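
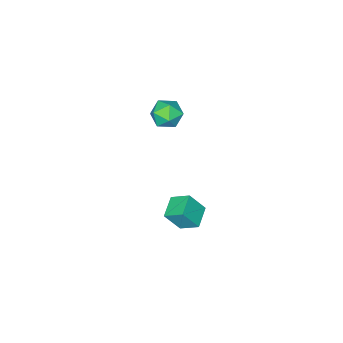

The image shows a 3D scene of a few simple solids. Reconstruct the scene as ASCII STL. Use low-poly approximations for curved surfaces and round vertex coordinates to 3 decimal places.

solid 
facet normal 0.045 0.782 0.622
outer loop
vertex 0.115 2.481 3.774
vertex 0.542 1.94 4.423
vertex 1.059 2.415 3.789
endloop
endfacet
facet normal 0.071 0.996 -0.058
outer loop
vertex 0.115 2.481 3.774
vertex 1.059 2.415 3.789
vertex 0.597 2.4 2.963
endloop
endfacet
facet normal -0.519 0.763 -0.385
outer loop
vertex 0.115 2.481 3.774
vertex 0.597 2.4 2.963
vertex -0.207 1.916 3.087
endloop
endfacet
facet normal -0.910 0.405 0.094
outer loop
vertex 0.115 2.481 3.774
vertex -0.207 1.916 3.087
vertex -0.241 1.631 3.989
endloop
endfacet
facet normal -0.561 0.416 0.716
outer loop
vertex 0.115 2.481 3.774
vertex -0.241 1.631 3.989
vertex 0.542 1.94 4.423
endloop
endfacet
facet normal 0.632 0.683 -0.366
outer loop
vertex 0.597 2.4 2.963
vertex 1.059 2.415 3.789
vertex 1.321 1.809 3.111
endloop
endfacet
facet normal 0.591 0.336 0.733
outer loop
vertex 1.059 2.415 3.789
vertex 0.542 1.94 4.423
vertex 1.287 1.524 4.013
endloop
endfacet
facet normal -0.390 -0.256 0.885
outer loop
vertex 0.542 1.94 4.423
vertex -0.241 1.631 3.989
vertex 0.483 1.04 4.137
endloop
endfacet
facet normal -0.954 -0.275 -0.123
outer loop
vertex -0.241 1.631 3.989
vertex -0.207 1.916 3.087
vertex 0.021 1.025 3.311
endloop
endfacet
facet normal -0.322 0.306 -0.896
outer loop
vertex -0.207 1.916 3.087
vertex 0.597 2.4 2.963
vertex 0.538 1.5 2.677
endloop
endfacet
facet normal 0.910 -0.405 -0.094
outer loop
vertex 0.965 0.959 3.326
vertex 1.321 1.809 3.111
vertex 1.287 1.524 4.013
endloop
endfacet
facet normal 0.519 -0.763 0.385
outer loop
vertex 0.965 0.959 3.326
vertex 1.287 1.524 4.013
vertex 0.483 1.04 4.137
endloop
endfacet
facet normal -0.071 -0.996 0.058
outer loop
vertex 0.965 0.959 3.326
vertex 0.483 1.04 4.137
vertex 0.021 1.025 3.311
endloop
endfacet
facet normal -0.045 -0.782 -0.622
outer loop
vertex 0.965 0.959 3.326
vertex 0.021 1.025 3.311
vertex 0.538 1.5 2.677
endloop
endfacet
facet normal 0.561 -0.416 -0.716
outer loop
vertex 0.965 0.959 3.326
vertex 0.538 1.5 2.677
vertex 1.321 1.809 3.111
endloop
endfacet
facet normal 0.954 0.275 0.123
outer loop
vertex 1.287 1.524 4.013
vertex 1.321 1.809 3.111
vertex 1.059 2.415 3.789
endloop
endfacet
facet normal 0.322 -0.306 0.896
outer loop
vertex 0.483 1.04 4.137
vertex 1.287 1.524 4.013
vertex 0.542 1.94 4.423
endloop
endfacet
facet normal -0.632 -0.683 0.366
outer loop
vertex 0.021 1.025 3.311
vertex 0.483 1.04 4.137
vertex -0.241 1.631 3.989
endloop
endfacet
facet normal -0.591 -0.336 -0.733
outer loop
vertex 0.538 1.5 2.677
vertex 0.021 1.025 3.311
vertex -0.207 1.916 3.087
endloop
endfacet
facet normal 0.390 0.256 -0.885
outer loop
vertex 1.321 1.809 3.111
vertex 0.538 1.5 2.677
vertex 0.597 2.4 2.963
endloop
endfacet
facet normal -0.446 0.359 -0.820
outer loop
vertex 0.115 4.089 -3.104
vertex 1.225 4.699 -3.44
vertex 0.468 3.102 -3.728
endloop
endfacet
facet normal -0.847 -0.465 0.257
outer loop
vertex 1.115 2.581 -2.54
vertex 0.115 4.089 -3.104
vertex 0.468 3.102 -3.728
endloop
endfacet
facet normal -0.446 0.359 -0.820
outer loop
vertex 0.468 3.102 -3.728
vertex 1.225 4.699 -3.44
vertex 1.578 3.712 -4.065
endloop
endfacet
facet normal 0.289 -0.809 -0.512
outer loop
vertex 1.578 3.712 -4.065
vertex 1.115 2.581 -2.54
vertex 0.468 3.102 -3.728
endloop
endfacet
facet normal -0.289 0.809 0.512
outer loop
vertex 0.115 4.089 -3.104
vertex 1.872 4.178 -2.252
vertex 1.225 4.699 -3.44
endloop
endfacet
facet normal -0.847 -0.466 0.257
outer loop
vertex 0.762 3.568 -1.915
vertex 0.115 4.089 -3.104
vertex 1.115 2.581 -2.54
endloop
endfacet
facet normal -0.289 0.809 0.512
outer loop
vertex 0.762 3.568 -1.915
vertex 1.872 4.178 -2.252
vertex 0.115 4.089 -3.104
endloop
endfacet
facet normal 0.847 0.466 -0.257
outer loop
vertex 1.225 4.699 -3.44
vertex 1.872 4.178 -2.252
vertex 1.578 3.712 -4.065
endloop
endfacet
facet normal 0.290 -0.809 -0.512
outer loop
vertex 2.225 3.191 -2.876
vertex 1.115 2.581 -2.54
vertex 1.578 3.712 -4.065
endloop
endfacet
facet normal 0.847 0.465 -0.257
outer loop
vertex 1.578 3.712 -4.065
vertex 1.872 4.178 -2.252
vertex 2.225 3.191 -2.876
endloop
endfacet
facet normal 0.446 -0.360 0.820
outer loop
vertex 2.225 3.191 -2.876
vertex 0.762 3.568 -1.915
vertex 1.115 2.581 -2.54
endloop
endfacet
facet normal 0.446 -0.359 0.820
outer loop
vertex 1.872 4.178 -2.252
vertex 0.762 3.568 -1.915
vertex 2.225 3.191 -2.876
endloop
endfacet

endsolid


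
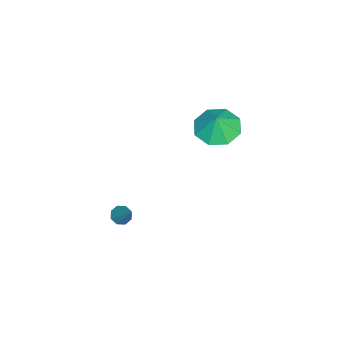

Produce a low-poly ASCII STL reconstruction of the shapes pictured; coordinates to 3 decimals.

solid 
facet normal -0.507 -0.453 -0.733
outer loop
vertex -0.934 -1.629 -3.398
vertex -1.195 -1.887 -3.058
vertex -1.253 -1.448 -3.289
endloop
endfacet
facet normal 0.362 0.858 -0.365
outer loop
vertex -0.934 -1.629 -3.398
vertex -1.253 -1.448 -3.289
vertex -0.465 -1.233 -2.002
endloop
endfacet
facet normal -0.508 -0.453 -0.733
outer loop
vertex -1.253 -1.448 -3.289
vertex -1.195 -1.887 -3.058
vertex -1.538 -1.523 -3.045
endloop
endfacet
facet normal -0.258 0.966 -0.004
outer loop
vertex -1.253 -1.448 -3.289
vertex -1.538 -1.523 -3.045
vertex -0.465 -1.233 -2.002
endloop
endfacet
facet normal -0.508 -0.453 -0.732
outer loop
vertex -1.538 -1.523 -3.045
vertex -1.195 -1.887 -3.058
vertex -1.622 -1.812 -2.808
endloop
endfacet
facet normal -0.639 0.590 0.493
outer loop
vertex -1.538 -1.523 -3.045
vertex -1.622 -1.812 -2.808
vertex -0.465 -1.233 -2.002
endloop
endfacet
facet normal -0.508 -0.455 -0.732
outer loop
vertex -1.622 -1.812 -2.808
vertex -1.195 -1.887 -3.058
vertex -1.456 -2.144 -2.717
endloop
endfacet
facet normal -0.554 -0.049 0.831
outer loop
vertex -1.622 -1.812 -2.808
vertex -1.456 -2.144 -2.717
vertex -0.465 -1.233 -2.002
endloop
endfacet
facet normal -0.509 -0.454 -0.732
outer loop
vertex -1.456 -2.144 -2.717
vertex -1.195 -1.887 -3.058
vertex -1.137 -2.326 -2.826
endloop
endfacet
facet normal -0.053 -0.580 0.813
outer loop
vertex -1.456 -2.144 -2.717
vertex -1.137 -2.326 -2.826
vertex -0.465 -1.233 -2.002
endloop
endfacet
facet normal -0.506 -0.454 -0.733
outer loop
vertex -1.137 -2.326 -2.826
vertex -1.195 -1.887 -3.058
vertex -0.852 -2.25 -3.07
endloop
endfacet
facet normal 0.569 -0.689 0.450
outer loop
vertex -1.137 -2.326 -2.826
vertex -0.852 -2.25 -3.07
vertex -0.465 -1.233 -2.002
endloop
endfacet
facet normal -0.507 -0.455 -0.732
outer loop
vertex -0.852 -2.25 -3.07
vertex -1.195 -1.887 -3.058
vertex -0.768 -1.962 -3.307
endloop
endfacet
facet normal 0.948 -0.314 -0.045
outer loop
vertex -0.852 -2.25 -3.07
vertex -0.768 -1.962 -3.307
vertex -0.465 -1.233 -2.002
endloop
endfacet
facet normal -0.507 -0.453 -0.733
outer loop
vertex -0.768 -1.962 -3.307
vertex -1.195 -1.887 -3.058
vertex -0.934 -1.629 -3.398
endloop
endfacet
facet normal 0.864 0.326 -0.383
outer loop
vertex -0.768 -1.962 -3.307
vertex -0.934 -1.629 -3.398
vertex -0.465 -1.233 -2.002
endloop
endfacet
facet normal -0.382 -0.049 -0.923
outer loop
vertex -1.938 2.573 2.395
vertex -2.677 1.925 2.735
vertex -2.589 2.957 2.644
endloop
endfacet
facet normal 0.575 0.673 0.466
outer loop
vertex -1.938 2.573 2.395
vertex -2.589 2.957 2.644
vertex -2.283 1.975 3.685
endloop
endfacet
facet normal -0.382 -0.049 -0.923
outer loop
vertex -2.589 2.957 2.644
vertex -2.677 1.925 2.735
vertex -3.291 2.737 2.946
endloop
endfacet
facet normal 0.060 0.735 0.676
outer loop
vertex -2.589 2.957 2.644
vertex -3.291 2.737 2.946
vertex -2.283 1.975 3.685
endloop
endfacet
facet normal -0.382 -0.049 -0.923
outer loop
vertex -3.291 2.737 2.946
vertex -2.677 1.925 2.735
vertex -3.634 2.041 3.125
endloop
endfacet
facet normal -0.337 0.387 0.858
outer loop
vertex -3.291 2.737 2.946
vertex -3.634 2.041 3.125
vertex -2.283 1.975 3.685
endloop
endfacet
facet normal -0.382 -0.049 -0.923
outer loop
vertex -3.634 2.041 3.125
vertex -2.677 1.925 2.735
vertex -3.416 1.277 3.075
endloop
endfacet
facet normal -0.384 -0.169 0.908
outer loop
vertex -3.634 2.041 3.125
vertex -3.416 1.277 3.075
vertex -2.283 1.975 3.685
endloop
endfacet
facet normal -0.383 -0.048 -0.923
outer loop
vertex -3.416 1.277 3.075
vertex -2.677 1.925 2.735
vertex -2.765 0.893 2.825
endloop
endfacet
facet normal -0.053 -0.607 0.793
outer loop
vertex -3.416 1.277 3.075
vertex -2.765 0.893 2.825
vertex -2.283 1.975 3.685
endloop
endfacet
facet normal -0.382 -0.048 -0.923
outer loop
vertex -2.765 0.893 2.825
vertex -2.677 1.925 2.735
vertex -2.062 1.113 2.523
endloop
endfacet
facet normal 0.460 -0.669 0.584
outer loop
vertex -2.765 0.893 2.825
vertex -2.062 1.113 2.523
vertex -2.283 1.975 3.685
endloop
endfacet
facet normal -0.382 -0.048 -0.923
outer loop
vertex -2.062 1.113 2.523
vertex -2.677 1.925 2.735
vertex -1.72 1.809 2.345
endloop
endfacet
facet normal 0.859 -0.320 0.400
outer loop
vertex -2.062 1.113 2.523
vertex -1.72 1.809 2.345
vertex -2.283 1.975 3.685
endloop
endfacet
facet normal -0.382 -0.049 -0.923
outer loop
vertex -1.72 1.809 2.345
vertex -2.677 1.925 2.735
vertex -1.938 2.573 2.395
endloop
endfacet
facet normal 0.906 0.236 0.352
outer loop
vertex -1.72 1.809 2.345
vertex -1.938 2.573 2.395
vertex -2.283 1.975 3.685
endloop
endfacet

endsolid


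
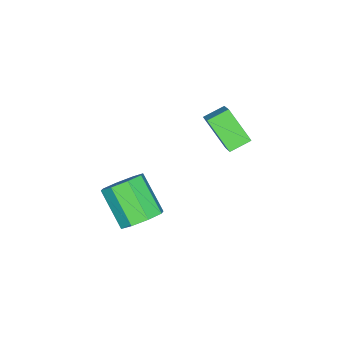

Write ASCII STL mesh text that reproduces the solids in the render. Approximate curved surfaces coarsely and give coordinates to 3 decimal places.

solid 
facet normal -0.731 0.576 0.366
outer loop
vertex -3.983 0.151 3.841
vertex -3.034 0.808 4.702
vertex -3.682 1.297 2.636
endloop
endfacet
facet normal -0.659 -0.456 -0.598
outer loop
vertex -2.966 0.732 2.278
vertex -3.983 0.151 3.841
vertex -3.682 1.297 2.636
endloop
endfacet
facet normal -0.731 0.576 0.366
outer loop
vertex -3.682 1.297 2.636
vertex -3.034 0.808 4.702
vertex -2.733 1.954 3.497
endloop
endfacet
facet normal 0.178 0.678 -0.713
outer loop
vertex -2.733 1.954 3.497
vertex -2.966 0.732 2.278
vertex -3.682 1.297 2.636
endloop
endfacet
facet normal -0.178 -0.678 0.713
outer loop
vertex -3.983 0.151 3.841
vertex -2.318 0.243 4.344
vertex -3.034 0.808 4.702
endloop
endfacet
facet normal -0.659 -0.456 -0.598
outer loop
vertex -3.267 -0.414 3.483
vertex -3.983 0.151 3.841
vertex -2.966 0.732 2.278
endloop
endfacet
facet normal -0.178 -0.678 0.713
outer loop
vertex -3.267 -0.414 3.483
vertex -2.318 0.243 4.344
vertex -3.983 0.151 3.841
endloop
endfacet
facet normal 0.659 0.456 0.598
outer loop
vertex -3.034 0.808 4.702
vertex -2.318 0.243 4.344
vertex -2.733 1.954 3.497
endloop
endfacet
facet normal 0.178 0.678 -0.713
outer loop
vertex -2.017 1.389 3.139
vertex -2.966 0.732 2.278
vertex -2.733 1.954 3.497
endloop
endfacet
facet normal 0.659 0.456 0.598
outer loop
vertex -2.733 1.954 3.497
vertex -2.318 0.243 4.344
vertex -2.017 1.389 3.139
endloop
endfacet
facet normal 0.731 -0.576 -0.366
outer loop
vertex -2.017 1.389 3.139
vertex -3.267 -0.414 3.483
vertex -2.966 0.732 2.278
endloop
endfacet
facet normal 0.731 -0.576 -0.366
outer loop
vertex -2.318 0.243 4.344
vertex -3.267 -0.414 3.483
vertex -2.017 1.389 3.139
endloop
endfacet
facet normal 0.329 0.647 -0.688
outer loop
vertex 0.482 -2.064 -1.307
vertex -0.309 -1.549 -1.201
vertex 0.549 -1.553 -0.794
endloop
endfacet
facet normal 0.940 -0.295 0.171
outer loop
vertex 0.482 -2.064 -1.307
vertex 0.549 -1.553 -0.794
vertex -0.159 -3.326 0.035
endloop
endfacet
facet normal 0.940 -0.295 0.172
outer loop
vertex -0.159 -3.326 0.035
vertex 0.549 -1.553 -0.794
vertex -0.092 -2.815 0.547
endloop
endfacet
facet normal -0.328 -0.647 0.688
outer loop
vertex -0.159 -3.326 0.035
vertex -0.092 -2.815 0.547
vertex -0.951 -2.811 0.141
endloop
endfacet
facet normal 0.329 0.647 -0.688
outer loop
vertex 0.549 -1.553 -0.794
vertex -0.309 -1.549 -1.201
vertex 0.114 -1.04 -0.52
endloop
endfacet
facet normal 0.730 0.288 0.620
outer loop
vertex 0.549 -1.553 -0.794
vertex 0.114 -1.04 -0.52
vertex -0.092 -2.815 0.547
endloop
endfacet
facet normal 0.731 0.287 0.619
outer loop
vertex -0.092 -2.815 0.547
vertex 0.114 -1.04 -0.52
vertex -0.527 -2.301 0.822
endloop
endfacet
facet normal -0.328 -0.646 0.689
outer loop
vertex -0.092 -2.815 0.547
vertex -0.527 -2.301 0.822
vertex -0.951 -2.811 0.141
endloop
endfacet
facet normal 0.328 0.647 -0.688
outer loop
vertex 0.114 -1.04 -0.52
vertex -0.309 -1.549 -1.201
vertex -0.57 -0.825 -0.644
endloop
endfacet
facet normal 0.093 0.703 0.705
outer loop
vertex 0.114 -1.04 -0.52
vertex -0.57 -0.825 -0.644
vertex -0.527 -2.301 0.822
endloop
endfacet
facet normal 0.093 0.703 0.705
outer loop
vertex -0.527 -2.301 0.822
vertex -0.57 -0.825 -0.644
vertex -1.211 -2.086 0.698
endloop
endfacet
facet normal -0.328 -0.647 0.689
outer loop
vertex -0.527 -2.301 0.822
vertex -1.211 -2.086 0.698
vertex -0.951 -2.811 0.141
endloop
endfacet
facet normal 0.329 0.647 -0.687
outer loop
vertex -0.57 -0.825 -0.644
vertex -0.309 -1.549 -1.201
vertex -1.101 -1.034 -1.095
endloop
endfacet
facet normal -0.599 0.706 0.378
outer loop
vertex -0.57 -0.825 -0.644
vertex -1.101 -1.034 -1.095
vertex -1.211 -2.086 0.698
endloop
endfacet
facet normal -0.600 0.706 0.377
outer loop
vertex -1.211 -2.086 0.698
vertex -1.101 -1.034 -1.095
vertex -1.742 -2.296 0.247
endloop
endfacet
facet normal -0.329 -0.647 0.688
outer loop
vertex -1.211 -2.086 0.698
vertex -1.742 -2.296 0.247
vertex -0.951 -2.811 0.141
endloop
endfacet
facet normal 0.328 0.647 -0.688
outer loop
vertex -1.101 -1.034 -1.095
vertex -0.309 -1.549 -1.201
vertex -1.168 -1.545 -1.607
endloop
endfacet
facet normal -0.940 0.295 -0.171
outer loop
vertex -1.101 -1.034 -1.095
vertex -1.168 -1.545 -1.607
vertex -1.742 -2.296 0.247
endloop
endfacet
facet normal -0.940 0.295 -0.171
outer loop
vertex -1.742 -2.296 0.247
vertex -1.168 -1.545 -1.607
vertex -1.809 -2.807 -0.266
endloop
endfacet
facet normal -0.329 -0.647 0.688
outer loop
vertex -1.742 -2.296 0.247
vertex -1.809 -2.807 -0.266
vertex -0.951 -2.811 0.141
endloop
endfacet
facet normal 0.328 0.646 -0.689
outer loop
vertex -1.168 -1.545 -1.607
vertex -0.309 -1.549 -1.201
vertex -0.733 -2.059 -1.882
endloop
endfacet
facet normal -0.731 -0.287 -0.619
outer loop
vertex -1.168 -1.545 -1.607
vertex -0.733 -2.059 -1.882
vertex -1.809 -2.807 -0.266
endloop
endfacet
facet normal -0.730 -0.288 -0.620
outer loop
vertex -1.809 -2.807 -0.266
vertex -0.733 -2.059 -1.882
vertex -1.374 -3.32 -0.54
endloop
endfacet
facet normal -0.329 -0.647 0.688
outer loop
vertex -1.809 -2.807 -0.266
vertex -1.374 -3.32 -0.54
vertex -0.951 -2.811 0.141
endloop
endfacet
facet normal 0.328 0.647 -0.689
outer loop
vertex -0.733 -2.059 -1.882
vertex -0.309 -1.549 -1.201
vertex -0.049 -2.274 -1.758
endloop
endfacet
facet normal -0.093 -0.703 -0.705
outer loop
vertex -0.733 -2.059 -1.882
vertex -0.049 -2.274 -1.758
vertex -1.374 -3.32 -0.54
endloop
endfacet
facet normal -0.093 -0.703 -0.705
outer loop
vertex -1.374 -3.32 -0.54
vertex -0.049 -2.274 -1.758
vertex -0.69 -3.535 -0.416
endloop
endfacet
facet normal -0.328 -0.647 0.688
outer loop
vertex -1.374 -3.32 -0.54
vertex -0.69 -3.535 -0.416
vertex -0.951 -2.811 0.141
endloop
endfacet
facet normal 0.329 0.647 -0.688
outer loop
vertex -0.049 -2.274 -1.758
vertex -0.309 -1.549 -1.201
vertex 0.482 -2.064 -1.307
endloop
endfacet
facet normal 0.599 -0.706 -0.377
outer loop
vertex -0.049 -2.274 -1.758
vertex 0.482 -2.064 -1.307
vertex -0.69 -3.535 -0.416
endloop
endfacet
facet normal 0.599 -0.706 -0.378
outer loop
vertex -0.69 -3.535 -0.416
vertex 0.482 -2.064 -1.307
vertex -0.159 -3.326 0.035
endloop
endfacet
facet normal -0.329 -0.647 0.687
outer loop
vertex -0.69 -3.535 -0.416
vertex -0.159 -3.326 0.035
vertex -0.951 -2.811 0.141
endloop
endfacet

endsolid


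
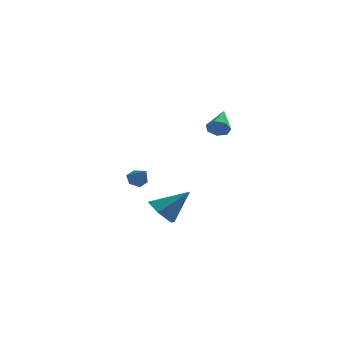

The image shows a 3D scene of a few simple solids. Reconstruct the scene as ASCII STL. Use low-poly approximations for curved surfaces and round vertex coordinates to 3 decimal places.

solid 
facet normal -0.404 0.607 -0.685
outer loop
vertex -3.059 4.216 -4.479
vertex -3.641 4.145 -4.199
vertex -3.245 4.624 -4.008
endloop
endfacet
facet normal 0.957 0.225 0.183
outer loop
vertex -3.059 4.216 -4.479
vertex -3.245 4.624 -4.008
vertex -3.079 3.295 -3.241
endloop
endfacet
facet normal -0.403 0.606 -0.685
outer loop
vertex -3.245 4.624 -4.008
vertex -3.641 4.145 -4.199
vertex -3.828 4.553 -3.728
endloop
endfacet
facet normal 0.324 0.503 0.801
outer loop
vertex -3.245 4.624 -4.008
vertex -3.828 4.553 -3.728
vertex -3.079 3.295 -3.241
endloop
endfacet
facet normal -0.401 0.608 -0.686
outer loop
vertex -3.828 4.553 -3.728
vertex -3.641 4.145 -4.199
vertex -4.224 4.075 -3.92
endloop
endfacet
facet normal -0.484 0.050 0.874
outer loop
vertex -3.828 4.553 -3.728
vertex -4.224 4.075 -3.92
vertex -3.079 3.295 -3.241
endloop
endfacet
facet normal -0.401 0.608 -0.685
outer loop
vertex -4.224 4.075 -3.92
vertex -3.641 4.145 -4.199
vertex -4.038 3.667 -4.391
endloop
endfacet
facet normal -0.657 -0.679 0.328
outer loop
vertex -4.224 4.075 -3.92
vertex -4.038 3.667 -4.391
vertex -3.079 3.295 -3.241
endloop
endfacet
facet normal -0.402 0.608 -0.684
outer loop
vertex -4.038 3.667 -4.391
vertex -3.641 4.145 -4.199
vertex -3.455 3.738 -4.67
endloop
endfacet
facet normal -0.023 -0.957 -0.291
outer loop
vertex -4.038 3.667 -4.391
vertex -3.455 3.738 -4.67
vertex -3.079 3.295 -3.241
endloop
endfacet
facet normal -0.403 0.608 -0.684
outer loop
vertex -3.455 3.738 -4.67
vertex -3.641 4.145 -4.199
vertex -3.059 4.216 -4.479
endloop
endfacet
facet normal 0.784 -0.504 -0.363
outer loop
vertex -3.455 3.738 -4.67
vertex -3.059 4.216 -4.479
vertex -3.079 3.295 -3.241
endloop
endfacet
facet normal -0.730 -0.160 -0.665
outer loop
vertex -1.433 -4.109 -3.831
vertex -1.969 -3.311 -3.435
vertex -1.296 -3.151 -4.212
endloop
endfacet
facet normal 0.912 -0.258 -0.320
outer loop
vertex -1.433 -4.109 -3.831
vertex -1.296 -3.151 -4.212
vertex -0.511 -2.989 -2.105
endloop
endfacet
facet normal -0.730 -0.160 -0.665
outer loop
vertex -1.296 -3.151 -4.212
vertex -1.969 -3.311 -3.435
vertex -1.832 -2.353 -3.816
endloop
endfacet
facet normal 0.709 0.632 -0.313
outer loop
vertex -1.296 -3.151 -4.212
vertex -1.832 -2.353 -3.816
vertex -0.511 -2.989 -2.105
endloop
endfacet
facet normal -0.729 -0.161 -0.666
outer loop
vertex -1.832 -2.353 -3.816
vertex -1.969 -3.311 -3.435
vertex -2.506 -2.512 -3.04
endloop
endfacet
facet normal 0.097 0.955 0.280
outer loop
vertex -1.832 -2.353 -3.816
vertex -2.506 -2.512 -3.04
vertex -0.511 -2.989 -2.105
endloop
endfacet
facet normal -0.729 -0.161 -0.665
outer loop
vertex -2.506 -2.512 -3.04
vertex -1.969 -3.311 -3.435
vertex -2.642 -3.47 -2.659
endloop
endfacet
facet normal -0.313 0.389 0.866
outer loop
vertex -2.506 -2.512 -3.04
vertex -2.642 -3.47 -2.659
vertex -0.511 -2.989 -2.105
endloop
endfacet
facet normal -0.729 -0.160 -0.665
outer loop
vertex -2.642 -3.47 -2.659
vertex -1.969 -3.311 -3.435
vertex -2.106 -4.269 -3.054
endloop
endfacet
facet normal -0.111 -0.499 0.859
outer loop
vertex -2.642 -3.47 -2.659
vertex -2.106 -4.269 -3.054
vertex -0.511 -2.989 -2.105
endloop
endfacet
facet normal -0.730 -0.160 -0.665
outer loop
vertex -2.106 -4.269 -3.054
vertex -1.969 -3.311 -3.435
vertex -1.433 -4.109 -3.831
endloop
endfacet
facet normal 0.502 -0.823 0.266
outer loop
vertex -2.106 -4.269 -3.054
vertex -1.433 -4.109 -3.831
vertex -0.511 -2.989 -2.105
endloop
endfacet
facet normal -0.160 -0.904 -0.396
outer loop
vertex 1.248 1.259 1.212
vertex 0.877 1.551 0.696
vertex 1.564 1.419 0.719
endloop
endfacet
facet normal 0.844 -0.016 0.536
outer loop
vertex 1.248 1.259 1.212
vertex 1.564 1.419 0.719
vertex 1.163 3.169 1.404
endloop
endfacet
facet normal -0.161 -0.905 -0.395
outer loop
vertex 1.564 1.419 0.719
vertex 0.877 1.551 0.696
vertex 1.362 1.678 0.208
endloop
endfacet
facet normal 0.930 0.298 -0.217
outer loop
vertex 1.564 1.419 0.719
vertex 1.362 1.678 0.208
vertex 1.163 3.169 1.404
endloop
endfacet
facet normal -0.161 -0.904 -0.395
outer loop
vertex 1.362 1.678 0.208
vertex 0.877 1.551 0.696
vertex 0.795 1.842 0.064
endloop
endfacet
facet normal 0.356 0.613 -0.705
outer loop
vertex 1.362 1.678 0.208
vertex 0.795 1.842 0.064
vertex 1.163 3.169 1.404
endloop
endfacet
facet normal -0.160 -0.904 -0.396
outer loop
vertex 0.795 1.842 0.064
vertex 0.877 1.551 0.696
vertex 0.289 1.786 0.396
endloop
endfacet
facet normal -0.447 0.694 -0.564
outer loop
vertex 0.795 1.842 0.064
vertex 0.289 1.786 0.396
vertex 1.163 3.169 1.404
endloop
endfacet
facet normal -0.160 -0.904 -0.396
outer loop
vertex 0.289 1.786 0.396
vertex 0.877 1.551 0.696
vertex 0.226 1.553 0.954
endloop
endfacet
facet normal -0.873 0.478 0.101
outer loop
vertex 0.289 1.786 0.396
vertex 0.226 1.553 0.954
vertex 1.163 3.169 1.404
endloop
endfacet
facet normal -0.160 -0.904 -0.397
outer loop
vertex 0.226 1.553 0.954
vertex 0.877 1.551 0.696
vertex 0.653 1.318 1.317
endloop
endfacet
facet normal -0.600 0.128 0.789
outer loop
vertex 0.226 1.553 0.954
vertex 0.653 1.318 1.317
vertex 1.163 3.169 1.404
endloop
endfacet
facet normal -0.160 -0.904 -0.397
outer loop
vertex 0.653 1.318 1.317
vertex 0.877 1.551 0.696
vertex 1.248 1.259 1.212
endloop
endfacet
facet normal 0.164 -0.091 0.982
outer loop
vertex 0.653 1.318 1.317
vertex 1.248 1.259 1.212
vertex 1.163 3.169 1.404
endloop
endfacet

endsolid


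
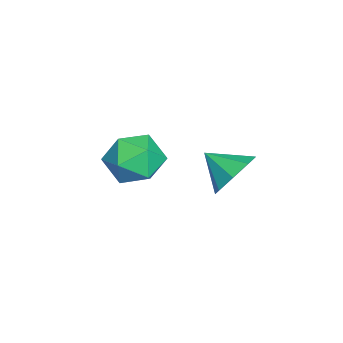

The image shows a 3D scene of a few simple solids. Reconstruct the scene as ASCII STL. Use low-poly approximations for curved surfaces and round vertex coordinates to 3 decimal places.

solid 
facet normal -0.482 0.736 -0.475
outer loop
vertex -0.189 0.108 -3.393
vertex -1.158 -0.088 -2.715
vertex -0.322 0.691 -2.355
endloop
endfacet
facet normal 0.221 0.862 -0.456
outer loop
vertex -0.189 0.108 -3.393
vertex -0.322 0.691 -2.355
vertex 0.751 0.253 -2.663
endloop
endfacet
facet normal 0.552 0.314 -0.773
outer loop
vertex -0.189 0.108 -3.393
vertex 0.751 0.253 -2.663
vertex 0.577 -0.797 -3.214
endloop
endfacet
facet normal 0.054 -0.150 -0.987
outer loop
vertex -0.189 0.108 -3.393
vertex 0.577 -0.797 -3.214
vertex -0.602 -1.008 -3.246
endloop
endfacet
facet normal -0.585 0.111 -0.804
outer loop
vertex -0.189 0.108 -3.393
vertex -0.602 -1.008 -3.246
vertex -1.158 -0.088 -2.715
endloop
endfacet
facet normal 0.423 0.877 0.227
outer loop
vertex 0.751 0.253 -2.663
vertex -0.322 0.691 -2.355
vertex 0.362 0.148 -1.534
endloop
endfacet
facet normal -0.712 0.674 0.197
outer loop
vertex -0.322 0.691 -2.355
vertex -1.158 -0.088 -2.715
vertex -0.817 -0.063 -1.566
endloop
endfacet
facet normal -0.880 -0.338 -0.335
outer loop
vertex -1.158 -0.088 -2.715
vertex -0.602 -1.008 -3.246
vertex -0.991 -1.113 -2.117
endloop
endfacet
facet normal 0.153 -0.761 -0.631
outer loop
vertex -0.602 -1.008 -3.246
vertex 0.577 -0.797 -3.214
vertex 0.082 -1.551 -2.425
endloop
endfacet
facet normal 0.959 -0.010 -0.284
outer loop
vertex 0.577 -0.797 -3.214
vertex 0.751 0.253 -2.663
vertex 0.918 -0.772 -2.065
endloop
endfacet
facet normal -0.054 0.150 0.987
outer loop
vertex -0.051 -0.968 -1.387
vertex 0.362 0.148 -1.534
vertex -0.817 -0.063 -1.566
endloop
endfacet
facet normal -0.552 -0.314 0.773
outer loop
vertex -0.051 -0.968 -1.387
vertex -0.817 -0.063 -1.566
vertex -0.991 -1.113 -2.117
endloop
endfacet
facet normal -0.221 -0.862 0.456
outer loop
vertex -0.051 -0.968 -1.387
vertex -0.991 -1.113 -2.117
vertex 0.082 -1.551 -2.425
endloop
endfacet
facet normal 0.482 -0.736 0.475
outer loop
vertex -0.051 -0.968 -1.387
vertex 0.082 -1.551 -2.425
vertex 0.918 -0.772 -2.065
endloop
endfacet
facet normal 0.585 -0.111 0.804
outer loop
vertex -0.051 -0.968 -1.387
vertex 0.918 -0.772 -2.065
vertex 0.362 0.148 -1.534
endloop
endfacet
facet normal -0.153 0.761 0.631
outer loop
vertex -0.817 -0.063 -1.566
vertex 0.362 0.148 -1.534
vertex -0.322 0.691 -2.355
endloop
endfacet
facet normal -0.959 0.010 0.284
outer loop
vertex -0.991 -1.113 -2.117
vertex -0.817 -0.063 -1.566
vertex -1.158 -0.088 -2.715
endloop
endfacet
facet normal -0.423 -0.877 -0.227
outer loop
vertex 0.082 -1.551 -2.425
vertex -0.991 -1.113 -2.117
vertex -0.602 -1.008 -3.246
endloop
endfacet
facet normal 0.712 -0.674 -0.197
outer loop
vertex 0.918 -0.772 -2.065
vertex 0.082 -1.551 -2.425
vertex 0.577 -0.797 -3.214
endloop
endfacet
facet normal 0.880 0.338 0.335
outer loop
vertex 0.362 0.148 -1.534
vertex 0.918 -0.772 -2.065
vertex 0.751 0.253 -2.663
endloop
endfacet
facet normal 0.261 0.809 -0.527
outer loop
vertex 2.774 2.888 -1.681
vertex 2.337 3.48 -0.989
vertex 3.262 3.097 -1.119
endloop
endfacet
facet normal 0.455 -0.888 -0.065
outer loop
vertex 2.774 2.888 -1.681
vertex 3.262 3.097 -1.119
vertex 1.983 2.38 -0.271
endloop
endfacet
facet normal 0.261 0.809 -0.527
outer loop
vertex 3.262 3.097 -1.119
vertex 2.337 3.48 -0.989
vertex 3.209 3.53 -0.481
endloop
endfacet
facet normal 0.647 -0.605 0.464
outer loop
vertex 3.262 3.097 -1.119
vertex 3.209 3.53 -0.481
vertex 1.983 2.38 -0.271
endloop
endfacet
facet normal 0.261 0.808 -0.528
outer loop
vertex 3.209 3.53 -0.481
vertex 2.337 3.48 -0.989
vertex 2.645 3.934 -0.141
endloop
endfacet
facet normal 0.373 -0.234 0.898
outer loop
vertex 3.209 3.53 -0.481
vertex 2.645 3.934 -0.141
vertex 1.983 2.38 -0.271
endloop
endfacet
facet normal 0.260 0.809 -0.527
outer loop
vertex 2.645 3.934 -0.141
vertex 2.337 3.48 -0.989
vertex 1.9 4.072 -0.296
endloop
endfacet
facet normal -0.203 0.005 0.979
outer loop
vertex 2.645 3.934 -0.141
vertex 1.9 4.072 -0.296
vertex 1.983 2.38 -0.271
endloop
endfacet
facet normal 0.260 0.809 -0.527
outer loop
vertex 1.9 4.072 -0.296
vertex 2.337 3.48 -0.989
vertex 1.412 3.863 -0.858
endloop
endfacet
facet normal -0.750 -0.027 0.661
outer loop
vertex 1.9 4.072 -0.296
vertex 1.412 3.863 -0.858
vertex 1.983 2.38 -0.271
endloop
endfacet
facet normal 0.260 0.809 -0.527
outer loop
vertex 1.412 3.863 -0.858
vertex 2.337 3.48 -0.989
vertex 1.465 3.43 -1.496
endloop
endfacet
facet normal -0.941 -0.310 0.132
outer loop
vertex 1.412 3.863 -0.858
vertex 1.465 3.43 -1.496
vertex 1.983 2.38 -0.271
endloop
endfacet
facet normal 0.260 0.809 -0.528
outer loop
vertex 1.465 3.43 -1.496
vertex 2.337 3.48 -0.989
vertex 2.029 3.026 -1.837
endloop
endfacet
facet normal -0.669 -0.680 -0.300
outer loop
vertex 1.465 3.43 -1.496
vertex 2.029 3.026 -1.837
vertex 1.983 2.38 -0.271
endloop
endfacet
facet normal 0.260 0.809 -0.527
outer loop
vertex 2.029 3.026 -1.837
vertex 2.337 3.48 -0.989
vertex 2.774 2.888 -1.681
endloop
endfacet
facet normal -0.090 -0.920 -0.382
outer loop
vertex 2.029 3.026 -1.837
vertex 2.774 2.888 -1.681
vertex 1.983 2.38 -0.271
endloop
endfacet

endsolid


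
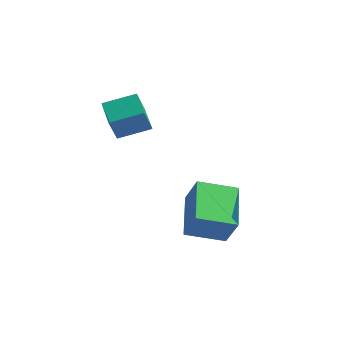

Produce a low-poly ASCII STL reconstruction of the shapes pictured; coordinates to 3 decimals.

solid 
facet normal -0.604 -0.737 -0.304
outer loop
vertex -2.555 -2.639 2.885
vertex -3.461 -2.072 3.309
vertex -2.698 -2.098 1.857
endloop
endfacet
facet normal 0.788 -0.493 -0.369
outer loop
vertex -1.919 -1.148 2.251
vertex -2.555 -2.639 2.885
vertex -2.698 -2.098 1.857
endloop
endfacet
facet normal -0.605 -0.736 -0.305
outer loop
vertex -2.698 -2.098 1.857
vertex -3.461 -2.072 3.309
vertex -3.603 -1.53 2.282
endloop
endfacet
facet normal -0.121 0.464 -0.878
outer loop
vertex -3.603 -1.53 2.282
vertex -1.919 -1.148 2.251
vertex -2.698 -2.098 1.857
endloop
endfacet
facet normal 0.121 -0.463 0.878
outer loop
vertex -2.555 -2.639 2.885
vertex -2.682 -1.122 3.703
vertex -3.461 -2.072 3.309
endloop
endfacet
facet normal 0.788 -0.493 -0.369
outer loop
vertex -1.777 -1.69 3.278
vertex -2.555 -2.639 2.885
vertex -1.919 -1.148 2.251
endloop
endfacet
facet normal 0.122 -0.463 0.878
outer loop
vertex -1.777 -1.69 3.278
vertex -2.682 -1.122 3.703
vertex -2.555 -2.639 2.885
endloop
endfacet
facet normal -0.788 0.493 0.369
outer loop
vertex -3.461 -2.072 3.309
vertex -2.682 -1.122 3.703
vertex -3.603 -1.53 2.282
endloop
endfacet
facet normal -0.121 0.463 -0.878
outer loop
vertex -2.825 -0.581 2.675
vertex -1.919 -1.148 2.251
vertex -3.603 -1.53 2.282
endloop
endfacet
facet normal -0.788 0.493 0.369
outer loop
vertex -3.603 -1.53 2.282
vertex -2.682 -1.122 3.703
vertex -2.825 -0.581 2.675
endloop
endfacet
facet normal 0.604 0.736 0.305
outer loop
vertex -2.825 -0.581 2.675
vertex -1.777 -1.69 3.278
vertex -1.919 -1.148 2.251
endloop
endfacet
facet normal 0.605 0.736 0.303
outer loop
vertex -2.682 -1.122 3.703
vertex -1.777 -1.69 3.278
vertex -2.825 -0.581 2.675
endloop
endfacet
facet normal -0.507 0.106 -0.856
outer loop
vertex -0.581 -0.917 -0.787
vertex 0.367 0.178 -1.213
vertex 0.53 -2.196 -1.603
endloop
endfacet
facet normal -0.628 -0.725 0.282
outer loop
vertex 1.213 -2.338 -0.447
vertex -0.581 -0.917 -0.787
vertex 0.53 -2.196 -1.603
endloop
endfacet
facet normal -0.506 0.106 -0.856
outer loop
vertex 0.53 -2.196 -1.603
vertex 0.367 0.178 -1.213
vertex 1.478 -1.1 -2.028
endloop
endfacet
facet normal 0.592 -0.680 -0.433
outer loop
vertex 1.478 -1.1 -2.028
vertex 1.213 -2.338 -0.447
vertex 0.53 -2.196 -1.603
endloop
endfacet
facet normal -0.591 0.680 0.433
outer loop
vertex -0.581 -0.917 -0.787
vertex 1.05 0.036 -0.057
vertex 0.367 0.178 -1.213
endloop
endfacet
facet normal -0.628 -0.725 0.282
outer loop
vertex 0.102 -1.06 0.368
vertex -0.581 -0.917 -0.787
vertex 1.213 -2.338 -0.447
endloop
endfacet
facet normal -0.591 0.680 0.434
outer loop
vertex 0.102 -1.06 0.368
vertex 1.05 0.036 -0.057
vertex -0.581 -0.917 -0.787
endloop
endfacet
facet normal 0.628 0.726 -0.282
outer loop
vertex 0.367 0.178 -1.213
vertex 1.05 0.036 -0.057
vertex 1.478 -1.1 -2.028
endloop
endfacet
facet normal 0.591 -0.680 -0.434
outer loop
vertex 2.161 -1.243 -0.873
vertex 1.213 -2.338 -0.447
vertex 1.478 -1.1 -2.028
endloop
endfacet
facet normal 0.628 0.725 -0.282
outer loop
vertex 1.478 -1.1 -2.028
vertex 1.05 0.036 -0.057
vertex 2.161 -1.243 -0.873
endloop
endfacet
facet normal 0.506 -0.106 0.856
outer loop
vertex 2.161 -1.243 -0.873
vertex 0.102 -1.06 0.368
vertex 1.213 -2.338 -0.447
endloop
endfacet
facet normal 0.506 -0.106 0.856
outer loop
vertex 1.05 0.036 -0.057
vertex 0.102 -1.06 0.368
vertex 2.161 -1.243 -0.873
endloop
endfacet

endsolid


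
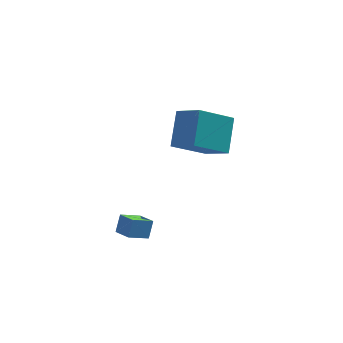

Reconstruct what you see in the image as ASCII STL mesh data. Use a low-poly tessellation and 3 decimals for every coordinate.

solid 
facet normal -0.527 0.658 -0.538
outer loop
vertex -0.018 2.803 0.621
vertex 0.52 4.201 1.806
vertex 1.643 3.166 -0.561
endloop
endfacet
facet normal -0.282 -0.732 -0.621
outer loop
vertex 2.48 2.119 0.294
vertex -0.018 2.803 0.621
vertex 1.643 3.166 -0.561
endloop
endfacet
facet normal -0.527 0.658 -0.538
outer loop
vertex 1.643 3.166 -0.561
vertex 0.52 4.201 1.806
vertex 2.18 4.564 0.624
endloop
endfacet
facet normal 0.802 0.175 -0.571
outer loop
vertex 2.18 4.564 0.624
vertex 2.48 2.119 0.294
vertex 1.643 3.166 -0.561
endloop
endfacet
facet normal -0.802 -0.175 0.571
outer loop
vertex -0.018 2.803 0.621
vertex 1.357 3.154 2.661
vertex 0.52 4.201 1.806
endloop
endfacet
facet normal -0.282 -0.732 -0.620
outer loop
vertex 0.82 1.756 1.476
vertex -0.018 2.803 0.621
vertex 2.48 2.119 0.294
endloop
endfacet
facet normal -0.802 -0.176 0.571
outer loop
vertex 0.82 1.756 1.476
vertex 1.357 3.154 2.661
vertex -0.018 2.803 0.621
endloop
endfacet
facet normal 0.282 0.732 0.620
outer loop
vertex 0.52 4.201 1.806
vertex 1.357 3.154 2.661
vertex 2.18 4.564 0.624
endloop
endfacet
facet normal 0.802 0.175 -0.571
outer loop
vertex 3.018 3.517 1.479
vertex 2.48 2.119 0.294
vertex 2.18 4.564 0.624
endloop
endfacet
facet normal 0.282 0.732 0.620
outer loop
vertex 2.18 4.564 0.624
vertex 1.357 3.154 2.661
vertex 3.018 3.517 1.479
endloop
endfacet
facet normal 0.527 -0.658 0.538
outer loop
vertex 3.018 3.517 1.479
vertex 0.82 1.756 1.476
vertex 2.48 2.119 0.294
endloop
endfacet
facet normal 0.527 -0.658 0.538
outer loop
vertex 1.357 3.154 2.661
vertex 0.82 1.756 1.476
vertex 3.018 3.517 1.479
endloop
endfacet
facet normal -0.315 -0.506 -0.803
outer loop
vertex -1.98 -2.498 -0.464
vertex -2.886 -2.749 0.049
vertex -2.394 -1.701 -0.804
endloop
endfacet
facet normal 0.846 0.235 -0.479
outer loop
vertex -2.114 -1.251 -0.089
vertex -1.98 -2.498 -0.464
vertex -2.394 -1.701 -0.804
endloop
endfacet
facet normal -0.315 -0.506 -0.803
outer loop
vertex -2.394 -1.701 -0.804
vertex -2.886 -2.749 0.049
vertex -3.299 -1.952 -0.291
endloop
endfacet
facet normal -0.431 0.830 -0.354
outer loop
vertex -3.299 -1.952 -0.291
vertex -2.114 -1.251 -0.089
vertex -2.394 -1.701 -0.804
endloop
endfacet
facet normal 0.430 -0.830 0.354
outer loop
vertex -1.98 -2.498 -0.464
vertex -2.606 -2.299 0.764
vertex -2.886 -2.749 0.049
endloop
endfacet
facet normal 0.846 0.235 -0.478
outer loop
vertex -1.701 -2.048 0.251
vertex -1.98 -2.498 -0.464
vertex -2.114 -1.251 -0.089
endloop
endfacet
facet normal 0.431 -0.830 0.354
outer loop
vertex -1.701 -2.048 0.251
vertex -2.606 -2.299 0.764
vertex -1.98 -2.498 -0.464
endloop
endfacet
facet normal -0.846 -0.234 0.479
outer loop
vertex -2.886 -2.749 0.049
vertex -2.606 -2.299 0.764
vertex -3.299 -1.952 -0.291
endloop
endfacet
facet normal -0.431 0.830 -0.354
outer loop
vertex -3.02 -1.502 0.424
vertex -2.114 -1.251 -0.089
vertex -3.299 -1.952 -0.291
endloop
endfacet
facet normal -0.846 -0.235 0.478
outer loop
vertex -3.299 -1.952 -0.291
vertex -2.606 -2.299 0.764
vertex -3.02 -1.502 0.424
endloop
endfacet
facet normal 0.315 0.506 0.803
outer loop
vertex -3.02 -1.502 0.424
vertex -1.701 -2.048 0.251
vertex -2.114 -1.251 -0.089
endloop
endfacet
facet normal 0.315 0.506 0.803
outer loop
vertex -2.606 -2.299 0.764
vertex -1.701 -2.048 0.251
vertex -3.02 -1.502 0.424
endloop
endfacet

endsolid


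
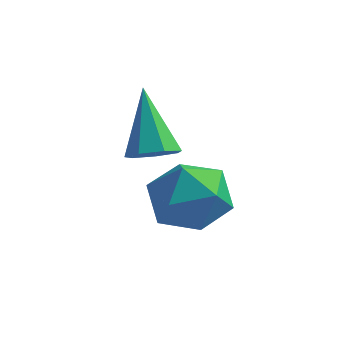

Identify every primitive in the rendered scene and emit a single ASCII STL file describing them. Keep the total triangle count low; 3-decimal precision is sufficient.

solid 
facet normal -0.654 0.101 0.750
outer loop
vertex 1.354 0.36 -2.72
vertex 0.981 -0.603 -2.915
vertex 1.776 -0.474 -2.239
endloop
endfacet
facet normal -0.060 0.476 0.877
outer loop
vertex 1.354 0.36 -2.72
vertex 1.776 -0.474 -2.239
vertex 2.397 0.288 -2.61
endloop
endfacet
facet normal 0.029 0.939 0.343
outer loop
vertex 1.354 0.36 -2.72
vertex 2.397 0.288 -2.61
vertex 1.987 0.631 -3.515
endloop
endfacet
facet normal -0.511 0.852 -0.116
outer loop
vertex 1.354 0.36 -2.72
vertex 1.987 0.631 -3.515
vertex 1.111 0.08 -3.704
endloop
endfacet
facet normal -0.933 0.334 0.135
outer loop
vertex 1.354 0.36 -2.72
vertex 1.111 0.08 -3.704
vertex 0.981 -0.603 -2.915
endloop
endfacet
facet normal 0.491 0.024 0.871
outer loop
vertex 2.397 0.288 -2.61
vertex 1.776 -0.474 -2.239
vertex 2.669 -0.72 -2.736
endloop
endfacet
facet normal -0.470 -0.581 0.664
outer loop
vertex 1.776 -0.474 -2.239
vertex 0.981 -0.603 -2.915
vertex 1.793 -1.271 -2.925
endloop
endfacet
facet normal -0.921 -0.207 -0.331
outer loop
vertex 0.981 -0.603 -2.915
vertex 1.111 0.08 -3.704
vertex 1.383 -0.928 -3.83
endloop
endfacet
facet normal -0.237 0.631 -0.739
outer loop
vertex 1.111 0.08 -3.704
vertex 1.987 0.631 -3.515
vertex 2.004 -0.166 -4.201
endloop
endfacet
facet normal 0.635 0.772 0.005
outer loop
vertex 1.987 0.631 -3.515
vertex 2.397 0.288 -2.61
vertex 2.799 -0.037 -3.525
endloop
endfacet
facet normal 0.511 -0.852 0.116
outer loop
vertex 2.426 -1.0 -3.72
vertex 2.669 -0.72 -2.736
vertex 1.793 -1.271 -2.925
endloop
endfacet
facet normal -0.029 -0.939 -0.343
outer loop
vertex 2.426 -1.0 -3.72
vertex 1.793 -1.271 -2.925
vertex 1.383 -0.928 -3.83
endloop
endfacet
facet normal 0.060 -0.476 -0.877
outer loop
vertex 2.426 -1.0 -3.72
vertex 1.383 -0.928 -3.83
vertex 2.004 -0.166 -4.201
endloop
endfacet
facet normal 0.654 -0.101 -0.750
outer loop
vertex 2.426 -1.0 -3.72
vertex 2.004 -0.166 -4.201
vertex 2.799 -0.037 -3.525
endloop
endfacet
facet normal 0.933 -0.334 -0.135
outer loop
vertex 2.426 -1.0 -3.72
vertex 2.799 -0.037 -3.525
vertex 2.669 -0.72 -2.736
endloop
endfacet
facet normal 0.237 -0.631 0.739
outer loop
vertex 1.793 -1.271 -2.925
vertex 2.669 -0.72 -2.736
vertex 1.776 -0.474 -2.239
endloop
endfacet
facet normal -0.635 -0.772 -0.005
outer loop
vertex 1.383 -0.928 -3.83
vertex 1.793 -1.271 -2.925
vertex 0.981 -0.603 -2.915
endloop
endfacet
facet normal -0.491 -0.024 -0.871
outer loop
vertex 2.004 -0.166 -4.201
vertex 1.383 -0.928 -3.83
vertex 1.111 0.08 -3.704
endloop
endfacet
facet normal 0.470 0.581 -0.664
outer loop
vertex 2.799 -0.037 -3.525
vertex 2.004 -0.166 -4.201
vertex 1.987 0.631 -3.515
endloop
endfacet
facet normal 0.921 0.207 0.331
outer loop
vertex 2.669 -0.72 -2.736
vertex 2.799 -0.037 -3.525
vertex 2.397 0.288 -2.61
endloop
endfacet
facet normal 0.357 -0.508 -0.784
outer loop
vertex 0.875 1.63 -3.141
vertex 0.24 1.473 -3.328
vertex 0.614 2.012 -3.507
endloop
endfacet
facet normal 0.678 0.694 0.241
outer loop
vertex 0.875 1.63 -3.141
vertex 0.614 2.012 -3.507
vertex -0.46 2.467 -1.792
endloop
endfacet
facet normal 0.357 -0.508 -0.784
outer loop
vertex 0.614 2.012 -3.507
vertex 0.24 1.473 -3.328
vertex 0.071 1.988 -3.739
endloop
endfacet
facet normal 0.053 0.973 -0.225
outer loop
vertex 0.614 2.012 -3.507
vertex 0.071 1.988 -3.739
vertex -0.46 2.467 -1.792
endloop
endfacet
facet normal 0.357 -0.508 -0.784
outer loop
vertex 0.071 1.988 -3.739
vertex 0.24 1.473 -3.328
vertex -0.344 1.576 -3.661
endloop
endfacet
facet normal -0.693 0.633 -0.345
outer loop
vertex 0.071 1.988 -3.739
vertex -0.344 1.576 -3.661
vertex -0.46 2.467 -1.792
endloop
endfacet
facet normal 0.358 -0.507 -0.784
outer loop
vertex -0.344 1.576 -3.661
vertex 0.24 1.473 -3.328
vertex -0.319 1.086 -3.333
endloop
endfacet
facet normal -0.997 -0.070 -0.029
outer loop
vertex -0.344 1.576 -3.661
vertex -0.319 1.086 -3.333
vertex -0.46 2.467 -1.792
endloop
endfacet
facet normal 0.358 -0.507 -0.784
outer loop
vertex -0.319 1.086 -3.333
vertex 0.24 1.473 -3.328
vertex 0.126 0.887 -3.001
endloop
endfacet
facet normal -0.632 -0.605 0.484
outer loop
vertex -0.319 1.086 -3.333
vertex 0.126 0.887 -3.001
vertex -0.46 2.467 -1.792
endloop
endfacet
facet normal 0.356 -0.507 -0.785
outer loop
vertex 0.126 0.887 -3.001
vertex 0.24 1.473 -3.328
vertex 0.658 1.129 -2.916
endloop
endfacet
facet normal 0.131 -0.572 0.810
outer loop
vertex 0.126 0.887 -3.001
vertex 0.658 1.129 -2.916
vertex -0.46 2.467 -1.792
endloop
endfacet
facet normal 0.356 -0.507 -0.785
outer loop
vertex 0.658 1.129 -2.916
vertex 0.24 1.473 -3.328
vertex 0.875 1.63 -3.141
endloop
endfacet
facet normal 0.713 0.006 0.701
outer loop
vertex 0.658 1.129 -2.916
vertex 0.875 1.63 -3.141
vertex -0.46 2.467 -1.792
endloop
endfacet

endsolid


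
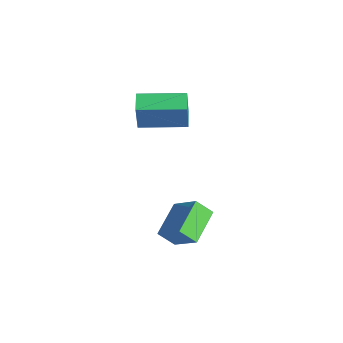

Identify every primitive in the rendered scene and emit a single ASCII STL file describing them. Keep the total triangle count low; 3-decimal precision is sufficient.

solid 
facet normal -0.558 -0.829 -0.036
outer loop
vertex -3.796 -1.029 3.974
vertex -4.536 -0.539 4.173
vertex -4.052 -0.789 2.433
endloop
endfacet
facet normal 0.814 -0.538 -0.219
outer loop
vertex -2.904 0.919 2.507
vertex -3.796 -1.029 3.974
vertex -4.052 -0.789 2.433
endloop
endfacet
facet normal -0.557 -0.830 -0.036
outer loop
vertex -4.052 -0.789 2.433
vertex -4.536 -0.539 4.173
vertex -4.793 -0.3 2.632
endloop
endfacet
facet normal -0.162 0.151 -0.975
outer loop
vertex -4.793 -0.3 2.632
vertex -2.904 0.919 2.507
vertex -4.052 -0.789 2.433
endloop
endfacet
facet normal 0.162 -0.151 0.975
outer loop
vertex -3.796 -1.029 3.974
vertex -3.388 1.169 4.247
vertex -4.536 -0.539 4.173
endloop
endfacet
facet normal 0.814 -0.538 -0.219
outer loop
vertex -2.647 0.68 4.048
vertex -3.796 -1.029 3.974
vertex -2.904 0.919 2.507
endloop
endfacet
facet normal 0.162 -0.151 0.975
outer loop
vertex -2.647 0.68 4.048
vertex -3.388 1.169 4.247
vertex -3.796 -1.029 3.974
endloop
endfacet
facet normal -0.814 0.538 0.219
outer loop
vertex -4.536 -0.539 4.173
vertex -3.388 1.169 4.247
vertex -4.793 -0.3 2.632
endloop
endfacet
facet normal -0.162 0.151 -0.975
outer loop
vertex -3.644 1.409 2.706
vertex -2.904 0.919 2.507
vertex -4.793 -0.3 2.632
endloop
endfacet
facet normal -0.814 0.538 0.219
outer loop
vertex -4.793 -0.3 2.632
vertex -3.388 1.169 4.247
vertex -3.644 1.409 2.706
endloop
endfacet
facet normal 0.558 0.829 0.035
outer loop
vertex -3.644 1.409 2.706
vertex -2.647 0.68 4.048
vertex -2.904 0.919 2.507
endloop
endfacet
facet normal 0.557 0.830 0.037
outer loop
vertex -3.388 1.169 4.247
vertex -2.647 0.68 4.048
vertex -3.644 1.409 2.706
endloop
endfacet
facet normal -0.504 0.812 0.294
outer loop
vertex 0.628 -1.044 1.783
vertex 1.085 -0.533 1.155
vertex -0.472 -1.348 0.735
endloop
endfacet
facet normal -0.492 -0.550 0.675
outer loop
vertex 0.335 -2.647 0.265
vertex 0.628 -1.044 1.783
vertex -0.472 -1.348 0.735
endloop
endfacet
facet normal -0.504 0.812 0.294
outer loop
vertex -0.472 -1.348 0.735
vertex 1.085 -0.533 1.155
vertex -0.015 -0.837 0.107
endloop
endfacet
facet normal -0.710 -0.196 -0.676
outer loop
vertex -0.015 -0.837 0.107
vertex 0.335 -2.647 0.265
vertex -0.472 -1.348 0.735
endloop
endfacet
facet normal 0.710 0.196 0.676
outer loop
vertex 0.628 -1.044 1.783
vertex 1.892 -1.832 0.685
vertex 1.085 -0.533 1.155
endloop
endfacet
facet normal -0.492 -0.550 0.675
outer loop
vertex 1.435 -2.343 1.313
vertex 0.628 -1.044 1.783
vertex 0.335 -2.647 0.265
endloop
endfacet
facet normal 0.710 0.196 0.676
outer loop
vertex 1.435 -2.343 1.313
vertex 1.892 -1.832 0.685
vertex 0.628 -1.044 1.783
endloop
endfacet
facet normal 0.492 0.550 -0.675
outer loop
vertex 1.085 -0.533 1.155
vertex 1.892 -1.832 0.685
vertex -0.015 -0.837 0.107
endloop
endfacet
facet normal -0.710 -0.196 -0.676
outer loop
vertex 0.792 -2.136 -0.363
vertex 0.335 -2.647 0.265
vertex -0.015 -0.837 0.107
endloop
endfacet
facet normal 0.492 0.550 -0.675
outer loop
vertex -0.015 -0.837 0.107
vertex 1.892 -1.832 0.685
vertex 0.792 -2.136 -0.363
endloop
endfacet
facet normal 0.504 -0.812 -0.294
outer loop
vertex 0.792 -2.136 -0.363
vertex 1.435 -2.343 1.313
vertex 0.335 -2.647 0.265
endloop
endfacet
facet normal 0.504 -0.812 -0.294
outer loop
vertex 1.892 -1.832 0.685
vertex 1.435 -2.343 1.313
vertex 0.792 -2.136 -0.363
endloop
endfacet

endsolid


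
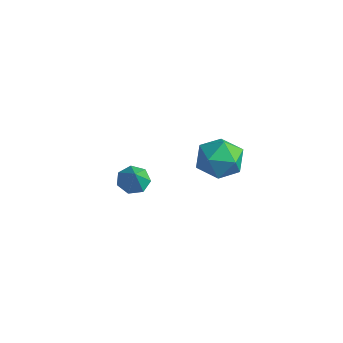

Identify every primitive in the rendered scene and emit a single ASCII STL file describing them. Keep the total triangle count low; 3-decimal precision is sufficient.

solid 
facet normal -0.444 0.330 -0.833
outer loop
vertex -3.267 -0.824 -4.906
vertex -4.018 -0.781 -4.489
vertex -3.415 -0.174 -4.57
endloop
endfacet
facet normal 0.979 0.158 0.126
outer loop
vertex -3.267 -0.824 -4.906
vertex -3.415 -0.174 -4.57
vertex -3.402 -1.239 -3.331
endloop
endfacet
facet normal -0.444 0.330 -0.833
outer loop
vertex -3.415 -0.174 -4.57
vertex -4.018 -0.781 -4.489
vertex -4.017 0.019 -4.173
endloop
endfacet
facet normal 0.557 0.632 0.538
outer loop
vertex -3.415 -0.174 -4.57
vertex -4.017 0.019 -4.173
vertex -3.402 -1.239 -3.331
endloop
endfacet
facet normal -0.443 0.330 -0.833
outer loop
vertex -4.017 0.019 -4.173
vertex -4.018 -0.781 -4.489
vertex -4.62 -0.39 -4.014
endloop
endfacet
facet normal -0.122 0.510 0.851
outer loop
vertex -4.017 0.019 -4.173
vertex -4.62 -0.39 -4.014
vertex -3.402 -1.239 -3.331
endloop
endfacet
facet normal -0.443 0.330 -0.833
outer loop
vertex -4.62 -0.39 -4.014
vertex -4.018 -0.781 -4.489
vertex -4.77 -1.094 -4.213
endloop
endfacet
facet normal -0.547 -0.118 0.829
outer loop
vertex -4.62 -0.39 -4.014
vertex -4.77 -1.094 -4.213
vertex -3.402 -1.239 -3.331
endloop
endfacet
facet normal -0.443 0.329 -0.834
outer loop
vertex -4.77 -1.094 -4.213
vertex -4.018 -0.781 -4.489
vertex -4.354 -1.562 -4.619
endloop
endfacet
facet normal -0.397 -0.777 0.488
outer loop
vertex -4.77 -1.094 -4.213
vertex -4.354 -1.562 -4.619
vertex -3.402 -1.239 -3.331
endloop
endfacet
facet normal -0.445 0.330 -0.833
outer loop
vertex -4.354 -1.562 -4.619
vertex -4.018 -0.781 -4.489
vertex -3.686 -1.441 -4.928
endloop
endfacet
facet normal 0.215 -0.973 0.085
outer loop
vertex -4.354 -1.562 -4.619
vertex -3.686 -1.441 -4.928
vertex -3.402 -1.239 -3.331
endloop
endfacet
facet normal -0.444 0.331 -0.833
outer loop
vertex -3.686 -1.441 -4.928
vertex -4.018 -0.781 -4.489
vertex -3.267 -0.824 -4.906
endloop
endfacet
facet normal 0.826 -0.558 -0.076
outer loop
vertex -3.686 -1.441 -4.928
vertex -3.267 -0.824 -4.906
vertex -3.402 -1.239 -3.331
endloop
endfacet
facet normal -0.720 0.660 -0.213
outer loop
vertex 1.782 0.006 0.512
vertex 0.924 -0.871 0.697
vertex 1.298 -0.158 1.642
endloop
endfacet
facet normal -0.154 0.985 0.077
outer loop
vertex 1.782 0.006 0.512
vertex 1.298 -0.158 1.642
vertex 2.515 0.043 1.512
endloop
endfacet
facet normal 0.412 0.848 -0.334
outer loop
vertex 1.782 0.006 0.512
vertex 2.515 0.043 1.512
vertex 2.894 -0.545 0.487
endloop
endfacet
facet normal 0.197 0.438 -0.877
outer loop
vertex 1.782 0.006 0.512
vertex 2.894 -0.545 0.487
vertex 1.91 -1.11 -0.016
endloop
endfacet
facet normal -0.502 0.322 -0.803
outer loop
vertex 1.782 0.006 0.512
vertex 1.91 -1.11 -0.016
vertex 0.924 -0.871 0.697
endloop
endfacet
facet normal -0.038 0.695 0.718
outer loop
vertex 2.515 0.043 1.512
vertex 1.298 -0.158 1.642
vertex 2.11 -0.81 2.316
endloop
endfacet
facet normal -0.953 0.170 0.249
outer loop
vertex 1.298 -0.158 1.642
vertex 0.924 -0.871 0.697
vertex 1.126 -1.375 1.813
endloop
endfacet
facet normal -0.601 -0.378 -0.704
outer loop
vertex 0.924 -0.871 0.697
vertex 1.91 -1.11 -0.016
vertex 1.505 -1.963 0.788
endloop
endfacet
facet normal 0.532 -0.191 -0.825
outer loop
vertex 1.91 -1.11 -0.016
vertex 2.894 -0.545 0.487
vertex 2.722 -1.762 0.658
endloop
endfacet
facet normal 0.880 0.473 0.054
outer loop
vertex 2.894 -0.545 0.487
vertex 2.515 0.043 1.512
vertex 3.096 -1.049 1.603
endloop
endfacet
facet normal -0.197 -0.438 0.877
outer loop
vertex 2.238 -1.926 1.788
vertex 2.11 -0.81 2.316
vertex 1.126 -1.375 1.813
endloop
endfacet
facet normal -0.412 -0.848 0.334
outer loop
vertex 2.238 -1.926 1.788
vertex 1.126 -1.375 1.813
vertex 1.505 -1.963 0.788
endloop
endfacet
facet normal 0.154 -0.985 -0.077
outer loop
vertex 2.238 -1.926 1.788
vertex 1.505 -1.963 0.788
vertex 2.722 -1.762 0.658
endloop
endfacet
facet normal 0.720 -0.660 0.213
outer loop
vertex 2.238 -1.926 1.788
vertex 2.722 -1.762 0.658
vertex 3.096 -1.049 1.603
endloop
endfacet
facet normal 0.502 -0.322 0.803
outer loop
vertex 2.238 -1.926 1.788
vertex 3.096 -1.049 1.603
vertex 2.11 -0.81 2.316
endloop
endfacet
facet normal -0.532 0.191 0.825
outer loop
vertex 1.126 -1.375 1.813
vertex 2.11 -0.81 2.316
vertex 1.298 -0.158 1.642
endloop
endfacet
facet normal -0.880 -0.473 -0.054
outer loop
vertex 1.505 -1.963 0.788
vertex 1.126 -1.375 1.813
vertex 0.924 -0.871 0.697
endloop
endfacet
facet normal 0.038 -0.695 -0.718
outer loop
vertex 2.722 -1.762 0.658
vertex 1.505 -1.963 0.788
vertex 1.91 -1.11 -0.016
endloop
endfacet
facet normal 0.953 -0.170 -0.249
outer loop
vertex 3.096 -1.049 1.603
vertex 2.722 -1.762 0.658
vertex 2.894 -0.545 0.487
endloop
endfacet
facet normal 0.601 0.378 0.704
outer loop
vertex 2.11 -0.81 2.316
vertex 3.096 -1.049 1.603
vertex 2.515 0.043 1.512
endloop
endfacet

endsolid


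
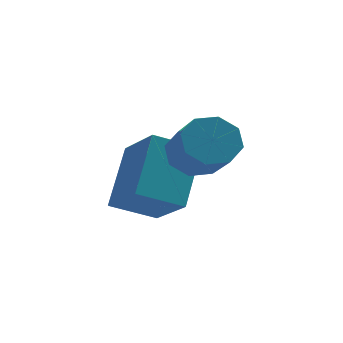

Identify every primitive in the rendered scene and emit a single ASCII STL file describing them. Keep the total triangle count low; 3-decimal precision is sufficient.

solid 
facet normal -0.871 -0.290 0.398
outer loop
vertex 1.024 -1.622 0.562
vertex 0.239 -0.436 -0.293
vertex 0.773 -2.806 -0.85
endloop
endfacet
facet normal 0.473 -0.715 0.515
outer loop
vertex 1.861 -2.444 -1.347
vertex 1.024 -1.622 0.562
vertex 0.773 -2.806 -0.85
endloop
endfacet
facet normal -0.871 -0.290 0.398
outer loop
vertex 0.773 -2.806 -0.85
vertex 0.239 -0.436 -0.293
vertex -0.012 -1.62 -1.705
endloop
endfacet
facet normal -0.135 -0.637 -0.759
outer loop
vertex -0.012 -1.62 -1.705
vertex 1.861 -2.444 -1.347
vertex 0.773 -2.806 -0.85
endloop
endfacet
facet normal 0.135 0.637 0.759
outer loop
vertex 1.024 -1.622 0.562
vertex 1.327 -0.074 -0.79
vertex 0.239 -0.436 -0.293
endloop
endfacet
facet normal 0.473 -0.715 0.515
outer loop
vertex 2.112 -1.26 0.065
vertex 1.024 -1.622 0.562
vertex 1.861 -2.444 -1.347
endloop
endfacet
facet normal 0.135 0.637 0.759
outer loop
vertex 2.112 -1.26 0.065
vertex 1.327 -0.074 -0.79
vertex 1.024 -1.622 0.562
endloop
endfacet
facet normal -0.473 0.715 -0.515
outer loop
vertex 0.239 -0.436 -0.293
vertex 1.327 -0.074 -0.79
vertex -0.012 -1.62 -1.705
endloop
endfacet
facet normal -0.135 -0.637 -0.759
outer loop
vertex 1.076 -1.258 -2.202
vertex 1.861 -2.444 -1.347
vertex -0.012 -1.62 -1.705
endloop
endfacet
facet normal -0.473 0.715 -0.515
outer loop
vertex -0.012 -1.62 -1.705
vertex 1.327 -0.074 -0.79
vertex 1.076 -1.258 -2.202
endloop
endfacet
facet normal 0.871 0.290 -0.398
outer loop
vertex 1.076 -1.258 -2.202
vertex 2.112 -1.26 0.065
vertex 1.861 -2.444 -1.347
endloop
endfacet
facet normal 0.871 0.290 -0.398
outer loop
vertex 1.327 -0.074 -0.79
vertex 2.112 -1.26 0.065
vertex 1.076 -1.258 -2.202
endloop
endfacet
facet normal -0.336 0.773 -0.538
outer loop
vertex 2.464 -2.477 -0.287
vertex 2.059 -2.266 0.269
vertex 2.73 -2.129 0.047
endloop
endfacet
facet normal 0.809 -0.056 -0.586
outer loop
vertex 2.464 -2.477 -0.287
vertex 2.73 -2.129 0.047
vertex 2.927 -3.545 0.455
endloop
endfacet
facet normal 0.809 -0.056 -0.586
outer loop
vertex 2.927 -3.545 0.455
vertex 2.73 -2.129 0.047
vertex 3.193 -3.197 0.789
endloop
endfacet
facet normal 0.335 -0.773 0.538
outer loop
vertex 2.927 -3.545 0.455
vertex 3.193 -3.197 0.789
vertex 2.521 -3.334 1.011
endloop
endfacet
facet normal -0.336 0.774 -0.537
outer loop
vertex 2.73 -2.129 0.047
vertex 2.059 -2.266 0.269
vertex 2.602 -1.862 0.512
endloop
endfacet
facet normal 0.913 0.408 0.017
outer loop
vertex 2.73 -2.129 0.047
vertex 2.602 -1.862 0.512
vertex 3.193 -3.197 0.789
endloop
endfacet
facet normal 0.913 0.408 0.016
outer loop
vertex 3.193 -3.197 0.789
vertex 2.602 -1.862 0.512
vertex 3.065 -2.929 1.254
endloop
endfacet
facet normal 0.335 -0.773 0.538
outer loop
vertex 3.193 -3.197 0.789
vertex 3.065 -2.929 1.254
vertex 2.521 -3.334 1.011
endloop
endfacet
facet normal -0.335 0.774 -0.538
outer loop
vertex 2.602 -1.862 0.512
vertex 2.059 -2.266 0.269
vertex 2.156 -1.831 0.834
endloop
endfacet
facet normal 0.482 0.631 0.607
outer loop
vertex 2.602 -1.862 0.512
vertex 2.156 -1.831 0.834
vertex 3.065 -2.929 1.254
endloop
endfacet
facet normal 0.482 0.631 0.607
outer loop
vertex 3.065 -2.929 1.254
vertex 2.156 -1.831 0.834
vertex 2.619 -2.898 1.576
endloop
endfacet
facet normal 0.335 -0.773 0.539
outer loop
vertex 3.065 -2.929 1.254
vertex 2.619 -2.898 1.576
vertex 2.521 -3.334 1.011
endloop
endfacet
facet normal -0.335 0.774 -0.538
outer loop
vertex 2.156 -1.831 0.834
vertex 2.059 -2.266 0.269
vertex 1.653 -2.055 0.825
endloop
endfacet
facet normal -0.231 0.486 0.843
outer loop
vertex 2.156 -1.831 0.834
vertex 1.653 -2.055 0.825
vertex 2.619 -2.898 1.576
endloop
endfacet
facet normal -0.232 0.485 0.843
outer loop
vertex 2.619 -2.898 1.576
vertex 1.653 -2.055 0.825
vertex 2.116 -3.123 1.567
endloop
endfacet
facet normal 0.336 -0.773 0.538
outer loop
vertex 2.619 -2.898 1.576
vertex 2.116 -3.123 1.567
vertex 2.521 -3.334 1.011
endloop
endfacet
facet normal -0.335 0.773 -0.538
outer loop
vertex 1.653 -2.055 0.825
vertex 2.059 -2.266 0.269
vertex 1.387 -2.403 0.491
endloop
endfacet
facet normal -0.809 0.056 0.586
outer loop
vertex 1.653 -2.055 0.825
vertex 1.387 -2.403 0.491
vertex 2.116 -3.123 1.567
endloop
endfacet
facet normal -0.809 0.056 0.586
outer loop
vertex 2.116 -3.123 1.567
vertex 1.387 -2.403 0.491
vertex 1.85 -3.471 1.233
endloop
endfacet
facet normal 0.336 -0.773 0.538
outer loop
vertex 2.116 -3.123 1.567
vertex 1.85 -3.471 1.233
vertex 2.521 -3.334 1.011
endloop
endfacet
facet normal -0.335 0.773 -0.538
outer loop
vertex 1.387 -2.403 0.491
vertex 2.059 -2.266 0.269
vertex 1.515 -2.671 0.026
endloop
endfacet
facet normal -0.913 -0.407 -0.017
outer loop
vertex 1.387 -2.403 0.491
vertex 1.515 -2.671 0.026
vertex 1.85 -3.471 1.233
endloop
endfacet
facet normal -0.913 -0.408 -0.017
outer loop
vertex 1.85 -3.471 1.233
vertex 1.515 -2.671 0.026
vertex 1.978 -3.738 0.768
endloop
endfacet
facet normal 0.336 -0.774 0.537
outer loop
vertex 1.85 -3.471 1.233
vertex 1.978 -3.738 0.768
vertex 2.521 -3.334 1.011
endloop
endfacet
facet normal -0.335 0.773 -0.539
outer loop
vertex 1.515 -2.671 0.026
vertex 2.059 -2.266 0.269
vertex 1.961 -2.702 -0.296
endloop
endfacet
facet normal -0.482 -0.631 -0.607
outer loop
vertex 1.515 -2.671 0.026
vertex 1.961 -2.702 -0.296
vertex 1.978 -3.738 0.768
endloop
endfacet
facet normal -0.482 -0.631 -0.607
outer loop
vertex 1.978 -3.738 0.768
vertex 1.961 -2.702 -0.296
vertex 2.424 -3.769 0.446
endloop
endfacet
facet normal 0.335 -0.774 0.538
outer loop
vertex 1.978 -3.738 0.768
vertex 2.424 -3.769 0.446
vertex 2.521 -3.334 1.011
endloop
endfacet
facet normal -0.336 0.773 -0.538
outer loop
vertex 1.961 -2.702 -0.296
vertex 2.059 -2.266 0.269
vertex 2.464 -2.477 -0.287
endloop
endfacet
facet normal 0.232 -0.485 -0.843
outer loop
vertex 1.961 -2.702 -0.296
vertex 2.464 -2.477 -0.287
vertex 2.424 -3.769 0.446
endloop
endfacet
facet normal 0.231 -0.485 -0.843
outer loop
vertex 2.424 -3.769 0.446
vertex 2.464 -2.477 -0.287
vertex 2.927 -3.545 0.455
endloop
endfacet
facet normal 0.335 -0.774 0.538
outer loop
vertex 2.424 -3.769 0.446
vertex 2.927 -3.545 0.455
vertex 2.521 -3.334 1.011
endloop
endfacet

endsolid


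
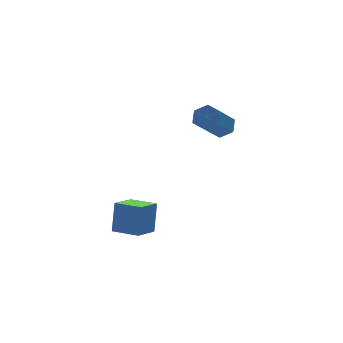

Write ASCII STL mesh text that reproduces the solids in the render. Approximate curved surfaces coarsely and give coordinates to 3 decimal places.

solid 
facet normal -0.776 -0.527 0.345
outer loop
vertex -0.981 -4.161 1.771
vertex -1.716 -3.172 1.628
vertex -1.288 -4.581 0.439
endloop
endfacet
facet normal 0.592 -0.798 0.115
outer loop
vertex -0.324 -3.928 0.012
vertex -0.981 -4.161 1.771
vertex -1.288 -4.581 0.439
endloop
endfacet
facet normal -0.777 -0.527 0.345
outer loop
vertex -1.288 -4.581 0.439
vertex -1.716 -3.172 1.628
vertex -2.022 -3.592 0.296
endloop
endfacet
facet normal -0.214 -0.293 -0.932
outer loop
vertex -2.022 -3.592 0.296
vertex -0.324 -3.928 0.012
vertex -1.288 -4.581 0.439
endloop
endfacet
facet normal 0.214 0.294 0.932
outer loop
vertex -0.981 -4.161 1.771
vertex -0.752 -2.519 1.201
vertex -1.716 -3.172 1.628
endloop
endfacet
facet normal 0.592 -0.798 0.115
outer loop
vertex -0.018 -3.508 1.344
vertex -0.981 -4.161 1.771
vertex -0.324 -3.928 0.012
endloop
endfacet
facet normal 0.214 0.294 0.932
outer loop
vertex -0.018 -3.508 1.344
vertex -0.752 -2.519 1.201
vertex -0.981 -4.161 1.771
endloop
endfacet
facet normal -0.592 0.798 -0.116
outer loop
vertex -1.716 -3.172 1.628
vertex -0.752 -2.519 1.201
vertex -2.022 -3.592 0.296
endloop
endfacet
facet normal -0.214 -0.294 -0.932
outer loop
vertex -1.059 -2.939 -0.131
vertex -0.324 -3.928 0.012
vertex -2.022 -3.592 0.296
endloop
endfacet
facet normal -0.592 0.798 -0.115
outer loop
vertex -2.022 -3.592 0.296
vertex -0.752 -2.519 1.201
vertex -1.059 -2.939 -0.131
endloop
endfacet
facet normal 0.777 0.527 -0.345
outer loop
vertex -1.059 -2.939 -0.131
vertex -0.018 -3.508 1.344
vertex -0.324 -3.928 0.012
endloop
endfacet
facet normal 0.777 0.527 -0.345
outer loop
vertex -0.752 -2.519 1.201
vertex -0.018 -3.508 1.344
vertex -1.059 -2.939 -0.131
endloop
endfacet
facet normal 0.595 0.461 -0.659
outer loop
vertex 4.859 -0.551 3.536
vertex 4.329 -0.346 3.201
vertex 4.577 0.027 3.686
endloop
endfacet
facet normal 0.682 0.146 0.717
outer loop
vertex 4.859 -0.551 3.536
vertex 4.577 0.027 3.686
vertex 3.742 -1.418 4.775
endloop
endfacet
facet normal 0.680 0.148 0.718
outer loop
vertex 3.742 -1.418 4.775
vertex 4.577 0.027 3.686
vertex 3.459 -0.841 4.924
endloop
endfacet
facet normal -0.594 -0.462 0.659
outer loop
vertex 3.742 -1.418 4.775
vertex 3.459 -0.841 4.924
vertex 3.211 -1.214 4.439
endloop
endfacet
facet normal 0.594 0.462 -0.659
outer loop
vertex 4.577 0.027 3.686
vertex 4.329 -0.346 3.201
vertex 4.046 0.231 3.35
endloop
endfacet
facet normal -0.031 0.832 0.555
outer loop
vertex 4.577 0.027 3.686
vertex 4.046 0.231 3.35
vertex 3.459 -0.841 4.924
endloop
endfacet
facet normal -0.029 0.831 0.555
outer loop
vertex 3.459 -0.841 4.924
vertex 4.046 0.231 3.35
vertex 2.929 -0.636 4.589
endloop
endfacet
facet normal -0.595 -0.461 0.659
outer loop
vertex 3.459 -0.841 4.924
vertex 2.929 -0.636 4.589
vertex 3.211 -1.214 4.439
endloop
endfacet
facet normal 0.594 0.462 -0.659
outer loop
vertex 4.046 0.231 3.35
vertex 4.329 -0.346 3.201
vertex 3.798 -0.142 2.865
endloop
endfacet
facet normal -0.711 0.684 -0.162
outer loop
vertex 4.046 0.231 3.35
vertex 3.798 -0.142 2.865
vertex 2.929 -0.636 4.589
endloop
endfacet
facet normal -0.711 0.684 -0.162
outer loop
vertex 2.929 -0.636 4.589
vertex 3.798 -0.142 2.865
vertex 2.681 -1.009 4.104
endloop
endfacet
facet normal -0.595 -0.461 0.659
outer loop
vertex 2.929 -0.636 4.589
vertex 2.681 -1.009 4.104
vertex 3.211 -1.214 4.439
endloop
endfacet
facet normal 0.594 0.462 -0.659
outer loop
vertex 3.798 -0.142 2.865
vertex 4.329 -0.346 3.201
vertex 4.081 -0.719 2.716
endloop
endfacet
facet normal -0.681 -0.149 -0.717
outer loop
vertex 3.798 -0.142 2.865
vertex 4.081 -0.719 2.716
vertex 2.681 -1.009 4.104
endloop
endfacet
facet normal -0.681 -0.146 -0.717
outer loop
vertex 2.681 -1.009 4.104
vertex 4.081 -0.719 2.716
vertex 2.963 -1.587 3.954
endloop
endfacet
facet normal -0.595 -0.461 0.659
outer loop
vertex 2.681 -1.009 4.104
vertex 2.963 -1.587 3.954
vertex 3.211 -1.214 4.439
endloop
endfacet
facet normal 0.595 0.461 -0.659
outer loop
vertex 4.081 -0.719 2.716
vertex 4.329 -0.346 3.201
vertex 4.611 -0.924 3.051
endloop
endfacet
facet normal 0.030 -0.831 -0.556
outer loop
vertex 4.081 -0.719 2.716
vertex 4.611 -0.924 3.051
vertex 2.963 -1.587 3.954
endloop
endfacet
facet normal 0.031 -0.832 -0.554
outer loop
vertex 2.963 -1.587 3.954
vertex 4.611 -0.924 3.051
vertex 3.494 -1.791 4.29
endloop
endfacet
facet normal -0.594 -0.462 0.659
outer loop
vertex 2.963 -1.587 3.954
vertex 3.494 -1.791 4.29
vertex 3.211 -1.214 4.439
endloop
endfacet
facet normal 0.595 0.461 -0.659
outer loop
vertex 4.611 -0.924 3.051
vertex 4.329 -0.346 3.201
vertex 4.859 -0.551 3.536
endloop
endfacet
facet normal 0.711 -0.684 0.162
outer loop
vertex 4.611 -0.924 3.051
vertex 4.859 -0.551 3.536
vertex 3.494 -1.791 4.29
endloop
endfacet
facet normal 0.711 -0.684 0.162
outer loop
vertex 3.494 -1.791 4.29
vertex 4.859 -0.551 3.536
vertex 3.742 -1.418 4.775
endloop
endfacet
facet normal -0.594 -0.462 0.659
outer loop
vertex 3.494 -1.791 4.29
vertex 3.742 -1.418 4.775
vertex 3.211 -1.214 4.439
endloop
endfacet

endsolid


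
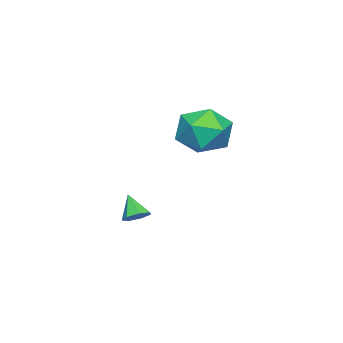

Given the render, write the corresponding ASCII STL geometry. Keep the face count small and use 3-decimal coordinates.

solid 
facet normal 0.356 0.497 -0.791
outer loop
vertex 1.654 -3.144 -2.312
vertex 1.263 -3.442 -2.675
vertex 1.182 -2.914 -2.38
endloop
endfacet
facet normal 0.106 0.476 0.873
outer loop
vertex 1.654 -3.144 -2.312
vertex 1.182 -2.914 -2.38
vertex 0.837 -4.038 -1.725
endloop
endfacet
facet normal 0.355 0.497 -0.792
outer loop
vertex 1.182 -2.914 -2.38
vertex 1.263 -3.442 -2.675
vertex 0.771 -3.081 -2.669
endloop
endfacet
facet normal -0.621 0.528 0.579
outer loop
vertex 1.182 -2.914 -2.38
vertex 0.771 -3.081 -2.669
vertex 0.837 -4.038 -1.725
endloop
endfacet
facet normal 0.355 0.498 -0.791
outer loop
vertex 0.771 -3.081 -2.669
vertex 1.263 -3.442 -2.675
vertex 0.731 -3.52 -2.963
endloop
endfacet
facet normal -0.995 0.026 0.096
outer loop
vertex 0.771 -3.081 -2.669
vertex 0.731 -3.52 -2.963
vertex 0.837 -4.038 -1.725
endloop
endfacet
facet normal 0.355 0.498 -0.791
outer loop
vertex 0.731 -3.52 -2.963
vertex 1.263 -3.442 -2.675
vertex 1.092 -3.9 -3.04
endloop
endfacet
facet normal -0.730 -0.651 -0.210
outer loop
vertex 0.731 -3.52 -2.963
vertex 1.092 -3.9 -3.04
vertex 0.837 -4.038 -1.725
endloop
endfacet
facet normal 0.355 0.498 -0.791
outer loop
vertex 1.092 -3.9 -3.04
vertex 1.263 -3.442 -2.675
vertex 1.582 -3.935 -2.842
endloop
endfacet
facet normal -0.027 -0.994 -0.109
outer loop
vertex 1.092 -3.9 -3.04
vertex 1.582 -3.935 -2.842
vertex 0.837 -4.038 -1.725
endloop
endfacet
facet normal 0.356 0.498 -0.791
outer loop
vertex 1.582 -3.935 -2.842
vertex 1.263 -3.442 -2.675
vertex 1.832 -3.599 -2.518
endloop
endfacet
facet normal 0.585 -0.745 0.321
outer loop
vertex 1.582 -3.935 -2.842
vertex 1.832 -3.599 -2.518
vertex 0.837 -4.038 -1.725
endloop
endfacet
facet normal 0.356 0.497 -0.791
outer loop
vertex 1.832 -3.599 -2.518
vertex 1.263 -3.442 -2.675
vertex 1.654 -3.144 -2.312
endloop
endfacet
facet normal 0.645 -0.091 0.759
outer loop
vertex 1.832 -3.599 -2.518
vertex 1.654 -3.144 -2.312
vertex 0.837 -4.038 -1.725
endloop
endfacet
facet normal 0.538 0.423 0.729
outer loop
vertex 1.565 0.316 2.544
vertex 1.042 -0.445 3.372
vertex 2.087 -0.781 2.795
endloop
endfacet
facet normal 0.888 0.447 0.108
outer loop
vertex 1.565 0.316 2.544
vertex 2.087 -0.781 2.795
vertex 2.025 -0.376 1.623
endloop
endfacet
facet normal 0.480 0.800 -0.361
outer loop
vertex 1.565 0.316 2.544
vertex 2.025 -0.376 1.623
vertex 0.941 0.209 1.477
endloop
endfacet
facet normal -0.121 0.992 -0.029
outer loop
vertex 1.565 0.316 2.544
vertex 0.941 0.209 1.477
vertex 0.333 0.166 2.557
endloop
endfacet
facet normal -0.086 0.760 0.644
outer loop
vertex 1.565 0.316 2.544
vertex 0.333 0.166 2.557
vertex 1.042 -0.445 3.372
endloop
endfacet
facet normal 0.967 -0.221 -0.128
outer loop
vertex 2.025 -0.376 1.623
vertex 2.087 -0.781 2.795
vertex 1.787 -1.566 1.883
endloop
endfacet
facet normal 0.401 -0.261 0.878
outer loop
vertex 2.087 -0.781 2.795
vertex 1.042 -0.445 3.372
vertex 1.179 -1.609 2.963
endloop
endfacet
facet normal -0.608 0.284 0.742
outer loop
vertex 1.042 -0.445 3.372
vertex 0.333 0.166 2.557
vertex 0.095 -1.024 2.817
endloop
endfacet
facet normal -0.666 0.660 -0.349
outer loop
vertex 0.333 0.166 2.557
vertex 0.941 0.209 1.477
vertex 0.033 -0.619 1.645
endloop
endfacet
facet normal 0.307 0.347 -0.886
outer loop
vertex 0.941 0.209 1.477
vertex 2.025 -0.376 1.623
vertex 1.078 -0.955 1.068
endloop
endfacet
facet normal 0.121 -0.992 0.029
outer loop
vertex 0.555 -1.716 1.896
vertex 1.787 -1.566 1.883
vertex 1.179 -1.609 2.963
endloop
endfacet
facet normal -0.480 -0.800 0.361
outer loop
vertex 0.555 -1.716 1.896
vertex 1.179 -1.609 2.963
vertex 0.095 -1.024 2.817
endloop
endfacet
facet normal -0.888 -0.447 -0.108
outer loop
vertex 0.555 -1.716 1.896
vertex 0.095 -1.024 2.817
vertex 0.033 -0.619 1.645
endloop
endfacet
facet normal -0.538 -0.423 -0.729
outer loop
vertex 0.555 -1.716 1.896
vertex 0.033 -0.619 1.645
vertex 1.078 -0.955 1.068
endloop
endfacet
facet normal 0.086 -0.760 -0.644
outer loop
vertex 0.555 -1.716 1.896
vertex 1.078 -0.955 1.068
vertex 1.787 -1.566 1.883
endloop
endfacet
facet normal 0.666 -0.660 0.349
outer loop
vertex 1.179 -1.609 2.963
vertex 1.787 -1.566 1.883
vertex 2.087 -0.781 2.795
endloop
endfacet
facet normal -0.307 -0.347 0.886
outer loop
vertex 0.095 -1.024 2.817
vertex 1.179 -1.609 2.963
vertex 1.042 -0.445 3.372
endloop
endfacet
facet normal -0.967 0.221 0.128
outer loop
vertex 0.033 -0.619 1.645
vertex 0.095 -1.024 2.817
vertex 0.333 0.166 2.557
endloop
endfacet
facet normal -0.401 0.261 -0.878
outer loop
vertex 1.078 -0.955 1.068
vertex 0.033 -0.619 1.645
vertex 0.941 0.209 1.477
endloop
endfacet
facet normal 0.608 -0.284 -0.742
outer loop
vertex 1.787 -1.566 1.883
vertex 1.078 -0.955 1.068
vertex 2.025 -0.376 1.623
endloop
endfacet

endsolid


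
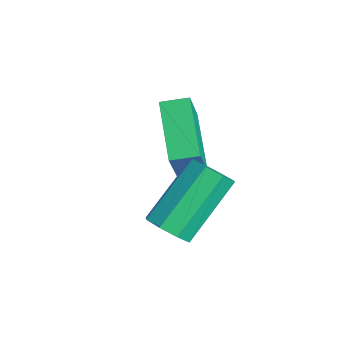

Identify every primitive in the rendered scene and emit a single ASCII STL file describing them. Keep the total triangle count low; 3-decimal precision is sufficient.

solid 
facet normal 0.343 -0.675 -0.654
outer loop
vertex 2.659 2.63 -3.2
vertex 2.008 2.568 -3.478
vertex 2.572 2.98 -3.607
endloop
endfacet
facet normal 0.925 0.362 0.113
outer loop
vertex 2.659 2.63 -3.2
vertex 2.572 2.98 -3.607
vertex 1.902 4.115 -1.764
endloop
endfacet
facet normal 0.925 0.362 0.113
outer loop
vertex 1.902 4.115 -1.764
vertex 2.572 2.98 -3.607
vertex 1.815 4.464 -2.171
endloop
endfacet
facet normal -0.344 0.675 0.652
outer loop
vertex 1.902 4.115 -1.764
vertex 1.815 4.464 -2.171
vertex 1.252 4.052 -2.042
endloop
endfacet
facet normal 0.344 -0.675 -0.652
outer loop
vertex 2.572 2.98 -3.607
vertex 2.008 2.568 -3.478
vertex 2.155 3.088 -3.939
endloop
endfacet
facet normal 0.542 0.711 -0.449
outer loop
vertex 2.572 2.98 -3.607
vertex 2.155 3.088 -3.939
vertex 1.815 4.464 -2.171
endloop
endfacet
facet normal 0.542 0.711 -0.449
outer loop
vertex 1.815 4.464 -2.171
vertex 2.155 3.088 -3.939
vertex 1.398 4.573 -2.502
endloop
endfacet
facet normal -0.343 0.674 0.654
outer loop
vertex 1.815 4.464 -2.171
vertex 1.398 4.573 -2.502
vertex 1.252 4.052 -2.042
endloop
endfacet
facet normal 0.344 -0.676 -0.652
outer loop
vertex 2.155 3.088 -3.939
vertex 2.008 2.568 -3.478
vertex 1.652 2.891 -4.0
endloop
endfacet
facet normal -0.161 0.643 -0.749
outer loop
vertex 2.155 3.088 -3.939
vertex 1.652 2.891 -4.0
vertex 1.398 4.573 -2.502
endloop
endfacet
facet normal -0.160 0.643 -0.749
outer loop
vertex 1.398 4.573 -2.502
vertex 1.652 2.891 -4.0
vertex 0.895 4.376 -2.564
endloop
endfacet
facet normal -0.344 0.674 0.654
outer loop
vertex 1.398 4.573 -2.502
vertex 0.895 4.376 -2.564
vertex 1.252 4.052 -2.042
endloop
endfacet
facet normal 0.345 -0.675 -0.653
outer loop
vertex 1.652 2.891 -4.0
vertex 2.008 2.568 -3.478
vertex 1.358 2.505 -3.756
endloop
endfacet
facet normal -0.767 0.199 -0.610
outer loop
vertex 1.652 2.891 -4.0
vertex 1.358 2.505 -3.756
vertex 0.895 4.376 -2.564
endloop
endfacet
facet normal -0.767 0.199 -0.610
outer loop
vertex 0.895 4.376 -2.564
vertex 1.358 2.505 -3.756
vertex 0.601 3.99 -2.32
endloop
endfacet
facet normal -0.343 0.675 0.654
outer loop
vertex 0.895 4.376 -2.564
vertex 0.601 3.99 -2.32
vertex 1.252 4.052 -2.042
endloop
endfacet
facet normal 0.344 -0.675 -0.652
outer loop
vertex 1.358 2.505 -3.756
vertex 2.008 2.568 -3.478
vertex 1.445 2.156 -3.349
endloop
endfacet
facet normal -0.925 -0.362 -0.113
outer loop
vertex 1.358 2.505 -3.756
vertex 1.445 2.156 -3.349
vertex 0.601 3.99 -2.32
endloop
endfacet
facet normal -0.925 -0.362 -0.114
outer loop
vertex 0.601 3.99 -2.32
vertex 1.445 2.156 -3.349
vertex 0.688 3.64 -1.913
endloop
endfacet
facet normal -0.343 0.675 0.654
outer loop
vertex 0.601 3.99 -2.32
vertex 0.688 3.64 -1.913
vertex 1.252 4.052 -2.042
endloop
endfacet
facet normal 0.343 -0.674 -0.654
outer loop
vertex 1.445 2.156 -3.349
vertex 2.008 2.568 -3.478
vertex 1.862 2.047 -3.018
endloop
endfacet
facet normal -0.542 -0.711 0.449
outer loop
vertex 1.445 2.156 -3.349
vertex 1.862 2.047 -3.018
vertex 0.688 3.64 -1.913
endloop
endfacet
facet normal -0.542 -0.711 0.449
outer loop
vertex 0.688 3.64 -1.913
vertex 1.862 2.047 -3.018
vertex 1.105 3.532 -1.581
endloop
endfacet
facet normal -0.344 0.675 0.652
outer loop
vertex 0.688 3.64 -1.913
vertex 1.105 3.532 -1.581
vertex 1.252 4.052 -2.042
endloop
endfacet
facet normal 0.344 -0.674 -0.654
outer loop
vertex 1.862 2.047 -3.018
vertex 2.008 2.568 -3.478
vertex 2.365 2.244 -2.956
endloop
endfacet
facet normal 0.160 -0.643 0.749
outer loop
vertex 1.862 2.047 -3.018
vertex 2.365 2.244 -2.956
vertex 1.105 3.532 -1.581
endloop
endfacet
facet normal 0.161 -0.643 0.749
outer loop
vertex 1.105 3.532 -1.581
vertex 2.365 2.244 -2.956
vertex 1.608 3.729 -1.52
endloop
endfacet
facet normal -0.344 0.676 0.652
outer loop
vertex 1.105 3.532 -1.581
vertex 1.608 3.729 -1.52
vertex 1.252 4.052 -2.042
endloop
endfacet
facet normal 0.343 -0.675 -0.654
outer loop
vertex 2.365 2.244 -2.956
vertex 2.008 2.568 -3.478
vertex 2.659 2.63 -3.2
endloop
endfacet
facet normal 0.767 -0.199 0.610
outer loop
vertex 2.365 2.244 -2.956
vertex 2.659 2.63 -3.2
vertex 1.608 3.729 -1.52
endloop
endfacet
facet normal 0.767 -0.199 0.610
outer loop
vertex 1.608 3.729 -1.52
vertex 2.659 2.63 -3.2
vertex 1.902 4.115 -1.764
endloop
endfacet
facet normal -0.345 0.675 0.653
outer loop
vertex 1.608 3.729 -1.52
vertex 1.902 4.115 -1.764
vertex 1.252 4.052 -2.042
endloop
endfacet
facet normal -0.420 0.281 -0.863
outer loop
vertex -1.768 3.773 -2.293
vertex -1.553 4.57 -2.138
vertex -0.018 3.485 -3.239
endloop
endfacet
facet normal -0.256 -0.949 -0.184
outer loop
vertex 0.633 3.05 -1.902
vertex -1.768 3.773 -2.293
vertex -0.018 3.485 -3.239
endloop
endfacet
facet normal -0.420 0.281 -0.863
outer loop
vertex -0.018 3.485 -3.239
vertex -1.553 4.57 -2.138
vertex 0.197 4.282 -3.084
endloop
endfacet
facet normal 0.871 -0.143 -0.471
outer loop
vertex 0.197 4.282 -3.084
vertex 0.633 3.05 -1.902
vertex -0.018 3.485 -3.239
endloop
endfacet
facet normal -0.871 0.143 0.471
outer loop
vertex -1.768 3.773 -2.293
vertex -0.902 4.135 -0.801
vertex -1.553 4.57 -2.138
endloop
endfacet
facet normal -0.256 -0.949 -0.184
outer loop
vertex -1.117 3.338 -0.956
vertex -1.768 3.773 -2.293
vertex 0.633 3.05 -1.902
endloop
endfacet
facet normal -0.871 0.143 0.471
outer loop
vertex -1.117 3.338 -0.956
vertex -0.902 4.135 -0.801
vertex -1.768 3.773 -2.293
endloop
endfacet
facet normal 0.256 0.949 0.184
outer loop
vertex -1.553 4.57 -2.138
vertex -0.902 4.135 -0.801
vertex 0.197 4.282 -3.084
endloop
endfacet
facet normal 0.871 -0.143 -0.471
outer loop
vertex 0.848 3.847 -1.747
vertex 0.633 3.05 -1.902
vertex 0.197 4.282 -3.084
endloop
endfacet
facet normal 0.256 0.949 0.184
outer loop
vertex 0.197 4.282 -3.084
vertex -0.902 4.135 -0.801
vertex 0.848 3.847 -1.747
endloop
endfacet
facet normal 0.420 -0.281 0.863
outer loop
vertex 0.848 3.847 -1.747
vertex -1.117 3.338 -0.956
vertex 0.633 3.05 -1.902
endloop
endfacet
facet normal 0.420 -0.281 0.863
outer loop
vertex -0.902 4.135 -0.801
vertex -1.117 3.338 -0.956
vertex 0.848 3.847 -1.747
endloop
endfacet

endsolid
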